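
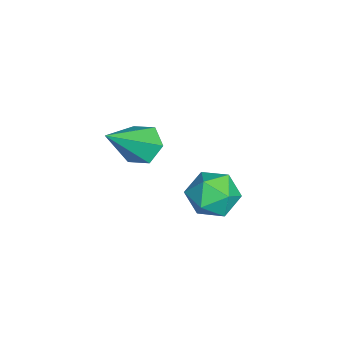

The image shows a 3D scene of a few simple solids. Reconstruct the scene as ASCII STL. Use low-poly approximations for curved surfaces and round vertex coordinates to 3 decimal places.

solid 
facet normal -0.577 0.455 -0.678
outer loop
vertex -2.383 -0.947 2.329
vertex -3.003 -1.229 2.667
vertex -2.725 -0.555 2.883
endloop
endfacet
facet normal 0.820 0.562 0.109
outer loop
vertex -2.383 -0.947 2.329
vertex -2.725 -0.555 2.883
vertex -1.757 -2.211 4.133
endloop
endfacet
facet normal -0.576 0.455 -0.679
outer loop
vertex -2.725 -0.555 2.883
vertex -3.003 -1.229 2.667
vertex -3.345 -0.836 3.221
endloop
endfacet
facet normal 0.121 0.642 0.757
outer loop
vertex -2.725 -0.555 2.883
vertex -3.345 -0.836 3.221
vertex -1.757 -2.211 4.133
endloop
endfacet
facet normal -0.576 0.455 -0.679
outer loop
vertex -3.345 -0.836 3.221
vertex -3.003 -1.229 2.667
vertex -3.623 -1.51 3.005
endloop
endfacet
facet normal -0.531 -0.052 0.846
outer loop
vertex -3.345 -0.836 3.221
vertex -3.623 -1.51 3.005
vertex -1.757 -2.211 4.133
endloop
endfacet
facet normal -0.576 0.456 -0.678
outer loop
vertex -3.623 -1.51 3.005
vertex -3.003 -1.229 2.667
vertex -3.281 -1.902 2.451
endloop
endfacet
facet normal -0.484 -0.827 0.286
outer loop
vertex -3.623 -1.51 3.005
vertex -3.281 -1.902 2.451
vertex -1.757 -2.211 4.133
endloop
endfacet
facet normal -0.576 0.456 -0.678
outer loop
vertex -3.281 -1.902 2.451
vertex -3.003 -1.229 2.667
vertex -2.661 -1.621 2.113
endloop
endfacet
facet normal 0.214 -0.908 -0.361
outer loop
vertex -3.281 -1.902 2.451
vertex -2.661 -1.621 2.113
vertex -1.757 -2.211 4.133
endloop
endfacet
facet normal -0.577 0.455 -0.678
outer loop
vertex -2.661 -1.621 2.113
vertex -3.003 -1.229 2.667
vertex -2.383 -0.947 2.329
endloop
endfacet
facet normal 0.867 -0.213 -0.450
outer loop
vertex -2.661 -1.621 2.113
vertex -2.383 -0.947 2.329
vertex -1.757 -2.211 4.133
endloop
endfacet
facet normal -0.966 -0.258 -0.016
outer loop
vertex -4.389 1.283 -0.254
vertex -4.155 0.431 -0.621
vertex -4.202 0.547 0.328
endloop
endfacet
facet normal -0.833 0.197 0.516
outer loop
vertex -4.389 1.283 -0.254
vertex -4.202 0.547 0.328
vertex -3.867 1.418 0.537
endloop
endfacet
facet normal -0.561 0.794 0.235
outer loop
vertex -4.389 1.283 -0.254
vertex -3.867 1.418 0.537
vertex -3.612 1.841 -0.283
endloop
endfacet
facet normal -0.526 0.707 -0.473
outer loop
vertex -4.389 1.283 -0.254
vertex -3.612 1.841 -0.283
vertex -3.79 1.231 -0.998
endloop
endfacet
facet normal -0.776 0.058 -0.629
outer loop
vertex -4.389 1.283 -0.254
vertex -3.79 1.231 -0.998
vertex -4.155 0.431 -0.621
endloop
endfacet
facet normal -0.336 -0.096 0.937
outer loop
vertex -3.867 1.418 0.537
vertex -4.202 0.547 0.328
vertex -3.31 0.649 0.658
endloop
endfacet
facet normal -0.551 -0.831 0.074
outer loop
vertex -4.202 0.547 0.328
vertex -4.155 0.431 -0.621
vertex -3.488 0.039 -0.057
endloop
endfacet
facet normal -0.243 -0.320 -0.915
outer loop
vertex -4.155 0.431 -0.621
vertex -3.79 1.231 -0.998
vertex -3.233 0.462 -0.877
endloop
endfacet
facet normal 0.162 0.730 -0.663
outer loop
vertex -3.79 1.231 -0.998
vertex -3.612 1.841 -0.283
vertex -2.898 1.333 -0.668
endloop
endfacet
facet normal 0.104 0.870 0.481
outer loop
vertex -3.612 1.841 -0.283
vertex -3.867 1.418 0.537
vertex -2.945 1.449 0.281
endloop
endfacet
facet normal 0.526 -0.707 0.473
outer loop
vertex -2.711 0.597 -0.086
vertex -3.31 0.649 0.658
vertex -3.488 0.039 -0.057
endloop
endfacet
facet normal 0.561 -0.794 -0.235
outer loop
vertex -2.711 0.597 -0.086
vertex -3.488 0.039 -0.057
vertex -3.233 0.462 -0.877
endloop
endfacet
facet normal 0.833 -0.197 -0.516
outer loop
vertex -2.711 0.597 -0.086
vertex -3.233 0.462 -0.877
vertex -2.898 1.333 -0.668
endloop
endfacet
facet normal 0.966 0.258 0.016
outer loop
vertex -2.711 0.597 -0.086
vertex -2.898 1.333 -0.668
vertex -2.945 1.449 0.281
endloop
endfacet
facet normal 0.776 -0.058 0.629
outer loop
vertex -2.711 0.597 -0.086
vertex -2.945 1.449 0.281
vertex -3.31 0.649 0.658
endloop
endfacet
facet normal -0.162 -0.730 0.663
outer loop
vertex -3.488 0.039 -0.057
vertex -3.31 0.649 0.658
vertex -4.202 0.547 0.328
endloop
endfacet
facet normal -0.104 -0.870 -0.481
outer loop
vertex -3.233 0.462 -0.877
vertex -3.488 0.039 -0.057
vertex -4.155 0.431 -0.621
endloop
endfacet
facet normal 0.336 0.096 -0.937
outer loop
vertex -2.898 1.333 -0.668
vertex -3.233 0.462 -0.877
vertex -3.79 1.231 -0.998
endloop
endfacet
facet normal 0.551 0.831 -0.074
outer loop
vertex -2.945 1.449 0.281
vertex -2.898 1.333 -0.668
vertex -3.612 1.841 -0.283
endloop
endfacet
facet normal 0.243 0.320 0.915
outer loop
vertex -3.31 0.649 0.658
vertex -2.945 1.449 0.281
vertex -3.867 1.418 0.537
endloop
endfacet

endsolid


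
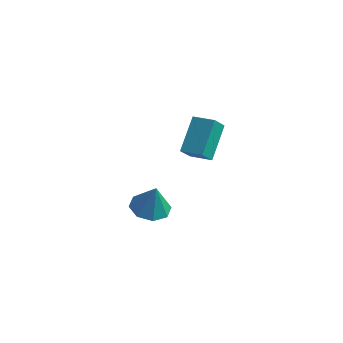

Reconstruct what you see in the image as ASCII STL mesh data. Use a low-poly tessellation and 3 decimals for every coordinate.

solid 
facet normal -0.199 -0.015 -0.980
outer loop
vertex -1.74 -2.021 1.016
vertex -2.609 -2.562 1.201
vertex -2.371 -1.551 1.137
endloop
endfacet
facet normal 0.596 0.699 0.396
outer loop
vertex -1.74 -2.021 1.016
vertex -2.371 -1.551 1.137
vertex -2.291 -2.538 2.759
endloop
endfacet
facet normal -0.200 -0.015 -0.980
outer loop
vertex -2.371 -1.551 1.137
vertex -2.609 -2.562 1.201
vertex -3.141 -1.674 1.296
endloop
endfacet
facet normal -0.029 0.853 0.521
outer loop
vertex -2.371 -1.551 1.137
vertex -3.141 -1.674 1.296
vertex -2.291 -2.538 2.759
endloop
endfacet
facet normal -0.199 -0.015 -0.980
outer loop
vertex -3.141 -1.674 1.296
vertex -2.609 -2.562 1.201
vertex -3.6 -2.316 1.399
endloop
endfacet
facet normal -0.575 0.513 0.637
outer loop
vertex -3.141 -1.674 1.296
vertex -3.6 -2.316 1.399
vertex -2.291 -2.538 2.759
endloop
endfacet
facet normal -0.199 -0.015 -0.980
outer loop
vertex -3.6 -2.316 1.399
vertex -2.609 -2.562 1.201
vertex -3.477 -3.103 1.386
endloop
endfacet
facet normal -0.725 -0.124 0.677
outer loop
vertex -3.6 -2.316 1.399
vertex -3.477 -3.103 1.386
vertex -2.291 -2.538 2.759
endloop
endfacet
facet normal -0.199 -0.015 -0.980
outer loop
vertex -3.477 -3.103 1.386
vertex -2.609 -2.562 1.201
vertex -2.846 -3.572 1.265
endloop
endfacet
facet normal -0.389 -0.683 0.618
outer loop
vertex -3.477 -3.103 1.386
vertex -2.846 -3.572 1.265
vertex -2.291 -2.538 2.759
endloop
endfacet
facet normal -0.200 -0.015 -0.980
outer loop
vertex -2.846 -3.572 1.265
vertex -2.609 -2.562 1.201
vertex -2.076 -3.45 1.106
endloop
endfacet
facet normal 0.235 -0.838 0.493
outer loop
vertex -2.846 -3.572 1.265
vertex -2.076 -3.45 1.106
vertex -2.291 -2.538 2.759
endloop
endfacet
facet normal -0.199 -0.015 -0.980
outer loop
vertex -2.076 -3.45 1.106
vertex -2.609 -2.562 1.201
vertex -1.618 -2.807 1.003
endloop
endfacet
facet normal 0.782 -0.497 0.376
outer loop
vertex -2.076 -3.45 1.106
vertex -1.618 -2.807 1.003
vertex -2.291 -2.538 2.759
endloop
endfacet
facet normal -0.199 -0.015 -0.980
outer loop
vertex -1.618 -2.807 1.003
vertex -2.609 -2.562 1.201
vertex -1.74 -2.021 1.016
endloop
endfacet
facet normal 0.932 0.139 0.336
outer loop
vertex -1.618 -2.807 1.003
vertex -1.74 -2.021 1.016
vertex -2.291 -2.538 2.759
endloop
endfacet
facet normal -0.971 0.121 -0.206
outer loop
vertex -3.127 3.983 2.613
vertex -2.861 4.635 1.742
vertex -3.071 2.222 1.313
endloop
endfacet
facet normal -0.238 -0.582 0.778
outer loop
vertex -1.819 2.065 1.578
vertex -3.127 3.983 2.613
vertex -3.071 2.222 1.313
endloop
endfacet
facet normal -0.971 0.121 -0.205
outer loop
vertex -3.071 2.222 1.313
vertex -2.861 4.635 1.742
vertex -2.806 2.873 0.442
endloop
endfacet
facet normal 0.025 -0.804 -0.594
outer loop
vertex -2.806 2.873 0.442
vertex -1.819 2.065 1.578
vertex -3.071 2.222 1.313
endloop
endfacet
facet normal -0.025 0.804 0.594
outer loop
vertex -3.127 3.983 2.613
vertex -1.609 4.478 2.007
vertex -2.861 4.635 1.742
endloop
endfacet
facet normal -0.237 -0.582 0.778
outer loop
vertex -1.874 3.827 2.878
vertex -3.127 3.983 2.613
vertex -1.819 2.065 1.578
endloop
endfacet
facet normal -0.025 0.804 0.594
outer loop
vertex -1.874 3.827 2.878
vertex -1.609 4.478 2.007
vertex -3.127 3.983 2.613
endloop
endfacet
facet normal 0.238 0.581 -0.778
outer loop
vertex -2.861 4.635 1.742
vertex -1.609 4.478 2.007
vertex -2.806 2.873 0.442
endloop
endfacet
facet normal 0.026 -0.804 -0.594
outer loop
vertex -1.553 2.717 0.707
vertex -1.819 2.065 1.578
vertex -2.806 2.873 0.442
endloop
endfacet
facet normal 0.237 0.582 -0.778
outer loop
vertex -2.806 2.873 0.442
vertex -1.609 4.478 2.007
vertex -1.553 2.717 0.707
endloop
endfacet
facet normal 0.971 -0.121 0.206
outer loop
vertex -1.553 2.717 0.707
vertex -1.874 3.827 2.878
vertex -1.819 2.065 1.578
endloop
endfacet
facet normal 0.971 -0.121 0.205
outer loop
vertex -1.609 4.478 2.007
vertex -1.874 3.827 2.878
vertex -1.553 2.717 0.707
endloop
endfacet

endsolid


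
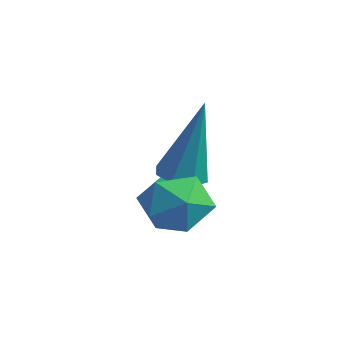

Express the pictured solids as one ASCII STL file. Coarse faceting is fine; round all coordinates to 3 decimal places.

solid 
facet normal -0.155 -0.150 -0.977
outer loop
vertex -2.696 -1.589 2.605
vertex -3.001 -1.085 2.576
vertex -2.434 -1.234 2.509
endloop
endfacet
facet normal 0.813 -0.546 0.201
outer loop
vertex -2.696 -1.589 2.605
vertex -2.434 -1.234 2.509
vertex -2.659 -0.755 4.724
endloop
endfacet
facet normal -0.155 -0.150 -0.976
outer loop
vertex -2.434 -1.234 2.509
vertex -3.001 -1.085 2.576
vertex -2.504 -0.792 2.452
endloop
endfacet
facet normal 0.984 0.164 0.064
outer loop
vertex -2.434 -1.234 2.509
vertex -2.504 -0.792 2.452
vertex -2.659 -0.755 4.724
endloop
endfacet
facet normal -0.155 -0.149 -0.976
outer loop
vertex -2.504 -0.792 2.452
vertex -3.001 -1.085 2.576
vertex -2.865 -0.521 2.468
endloop
endfacet
facet normal 0.601 0.799 0.028
outer loop
vertex -2.504 -0.792 2.452
vertex -2.865 -0.521 2.468
vertex -2.659 -0.755 4.724
endloop
endfacet
facet normal -0.155 -0.150 -0.977
outer loop
vertex -2.865 -0.521 2.468
vertex -3.001 -1.085 2.576
vertex -3.306 -0.581 2.547
endloop
endfacet
facet normal -0.114 0.987 0.113
outer loop
vertex -2.865 -0.521 2.468
vertex -3.306 -0.581 2.547
vertex -2.659 -0.755 4.724
endloop
endfacet
facet normal -0.155 -0.150 -0.977
outer loop
vertex -3.306 -0.581 2.547
vertex -3.001 -1.085 2.576
vertex -3.568 -0.936 2.643
endloop
endfacet
facet normal -0.739 0.618 0.269
outer loop
vertex -3.306 -0.581 2.547
vertex -3.568 -0.936 2.643
vertex -2.659 -0.755 4.724
endloop
endfacet
facet normal -0.155 -0.150 -0.976
outer loop
vertex -3.568 -0.936 2.643
vertex -3.001 -1.085 2.576
vertex -3.498 -1.378 2.7
endloop
endfacet
facet normal -0.910 -0.092 0.405
outer loop
vertex -3.568 -0.936 2.643
vertex -3.498 -1.378 2.7
vertex -2.659 -0.755 4.724
endloop
endfacet
facet normal -0.155 -0.150 -0.976
outer loop
vertex -3.498 -1.378 2.7
vertex -3.001 -1.085 2.576
vertex -3.136 -1.649 2.684
endloop
endfacet
facet normal -0.525 -0.728 0.442
outer loop
vertex -3.498 -1.378 2.7
vertex -3.136 -1.649 2.684
vertex -2.659 -0.755 4.724
endloop
endfacet
facet normal -0.155 -0.150 -0.976
outer loop
vertex -3.136 -1.649 2.684
vertex -3.001 -1.085 2.576
vertex -2.696 -1.589 2.605
endloop
endfacet
facet normal 0.189 -0.915 0.357
outer loop
vertex -3.136 -1.649 2.684
vertex -2.696 -1.589 2.605
vertex -2.659 -0.755 4.724
endloop
endfacet
facet normal -0.764 0.639 0.089
outer loop
vertex -2.876 -0.643 2.058
vertex -3.403 -1.212 1.615
vertex -3.341 -1.262 2.505
endloop
endfacet
facet normal -0.317 0.700 0.640
outer loop
vertex -2.876 -0.643 2.058
vertex -3.341 -1.262 2.505
vertex -2.495 -1.087 2.733
endloop
endfacet
facet normal 0.329 0.864 0.383
outer loop
vertex -2.876 -0.643 2.058
vertex -2.495 -1.087 2.733
vertex -2.033 -0.931 1.984
endloop
endfacet
facet normal 0.280 0.903 -0.328
outer loop
vertex -2.876 -0.643 2.058
vertex -2.033 -0.931 1.984
vertex -2.594 -1.008 1.293
endloop
endfacet
facet normal -0.396 0.764 -0.510
outer loop
vertex -2.876 -0.643 2.058
vertex -2.594 -1.008 1.293
vertex -3.403 -1.212 1.615
endloop
endfacet
facet normal -0.272 0.064 0.960
outer loop
vertex -2.495 -1.087 2.733
vertex -3.341 -1.262 2.505
vertex -2.786 -1.932 2.707
endloop
endfacet
facet normal -0.997 -0.036 0.067
outer loop
vertex -3.341 -1.262 2.505
vertex -3.403 -1.212 1.615
vertex -3.347 -2.009 2.016
endloop
endfacet
facet normal -0.400 0.166 -0.901
outer loop
vertex -3.403 -1.212 1.615
vertex -2.594 -1.008 1.293
vertex -2.885 -1.853 1.267
endloop
endfacet
facet normal 0.693 0.391 -0.606
outer loop
vertex -2.594 -1.008 1.293
vertex -2.033 -0.931 1.984
vertex -2.039 -1.678 1.495
endloop
endfacet
facet normal 0.772 0.328 0.544
outer loop
vertex -2.033 -0.931 1.984
vertex -2.495 -1.087 2.733
vertex -1.977 -1.728 2.385
endloop
endfacet
facet normal -0.280 -0.903 0.328
outer loop
vertex -2.504 -2.297 1.942
vertex -2.786 -1.932 2.707
vertex -3.347 -2.009 2.016
endloop
endfacet
facet normal -0.329 -0.864 -0.383
outer loop
vertex -2.504 -2.297 1.942
vertex -3.347 -2.009 2.016
vertex -2.885 -1.853 1.267
endloop
endfacet
facet normal 0.317 -0.700 -0.640
outer loop
vertex -2.504 -2.297 1.942
vertex -2.885 -1.853 1.267
vertex -2.039 -1.678 1.495
endloop
endfacet
facet normal 0.764 -0.639 -0.089
outer loop
vertex -2.504 -2.297 1.942
vertex -2.039 -1.678 1.495
vertex -1.977 -1.728 2.385
endloop
endfacet
facet normal 0.396 -0.764 0.510
outer loop
vertex -2.504 -2.297 1.942
vertex -1.977 -1.728 2.385
vertex -2.786 -1.932 2.707
endloop
endfacet
facet normal -0.693 -0.391 0.606
outer loop
vertex -3.347 -2.009 2.016
vertex -2.786 -1.932 2.707
vertex -3.341 -1.262 2.505
endloop
endfacet
facet normal -0.772 -0.328 -0.544
outer loop
vertex -2.885 -1.853 1.267
vertex -3.347 -2.009 2.016
vertex -3.403 -1.212 1.615
endloop
endfacet
facet normal 0.272 -0.064 -0.960
outer loop
vertex -2.039 -1.678 1.495
vertex -2.885 -1.853 1.267
vertex -2.594 -1.008 1.293
endloop
endfacet
facet normal 0.997 0.036 -0.067
outer loop
vertex -1.977 -1.728 2.385
vertex -2.039 -1.678 1.495
vertex -2.033 -0.931 1.984
endloop
endfacet
facet normal 0.400 -0.166 0.901
outer loop
vertex -2.786 -1.932 2.707
vertex -1.977 -1.728 2.385
vertex -2.495 -1.087 2.733
endloop
endfacet

endsolid


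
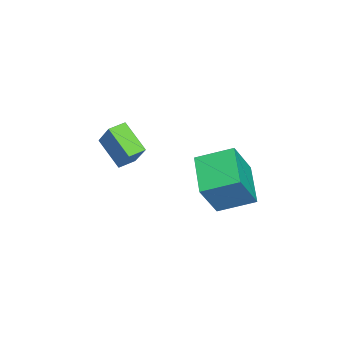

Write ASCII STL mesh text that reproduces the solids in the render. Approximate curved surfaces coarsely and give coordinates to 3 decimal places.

solid 
facet normal -0.450 0.281 -0.847
outer loop
vertex 2.659 2.314 -1.202
vertex 2.451 3.908 -0.562
vertex 4.482 2.867 -1.987
endloop
endfacet
facet normal 0.120 -0.921 -0.370
outer loop
vertex 5.369 2.312 -0.318
vertex 2.659 2.314 -1.202
vertex 4.482 2.867 -1.987
endloop
endfacet
facet normal -0.450 0.281 -0.847
outer loop
vertex 4.482 2.867 -1.987
vertex 2.451 3.908 -0.562
vertex 4.274 4.461 -1.347
endloop
endfacet
facet normal 0.885 0.268 -0.381
outer loop
vertex 4.274 4.461 -1.347
vertex 5.369 2.312 -0.318
vertex 4.482 2.867 -1.987
endloop
endfacet
facet normal -0.885 -0.268 0.381
outer loop
vertex 2.659 2.314 -1.202
vertex 3.338 3.353 1.107
vertex 2.451 3.908 -0.562
endloop
endfacet
facet normal 0.120 -0.921 -0.370
outer loop
vertex 3.546 1.759 0.467
vertex 2.659 2.314 -1.202
vertex 5.369 2.312 -0.318
endloop
endfacet
facet normal -0.885 -0.268 0.381
outer loop
vertex 3.546 1.759 0.467
vertex 3.338 3.353 1.107
vertex 2.659 2.314 -1.202
endloop
endfacet
facet normal -0.120 0.921 0.370
outer loop
vertex 2.451 3.908 -0.562
vertex 3.338 3.353 1.107
vertex 4.274 4.461 -1.347
endloop
endfacet
facet normal 0.885 0.268 -0.381
outer loop
vertex 5.161 3.906 0.322
vertex 5.369 2.312 -0.318
vertex 4.274 4.461 -1.347
endloop
endfacet
facet normal -0.120 0.921 0.370
outer loop
vertex 4.274 4.461 -1.347
vertex 3.338 3.353 1.107
vertex 5.161 3.906 0.322
endloop
endfacet
facet normal 0.450 -0.281 0.847
outer loop
vertex 5.161 3.906 0.322
vertex 3.546 1.759 0.467
vertex 5.369 2.312 -0.318
endloop
endfacet
facet normal 0.450 -0.281 0.847
outer loop
vertex 3.338 3.353 1.107
vertex 3.546 1.759 0.467
vertex 5.161 3.906 0.322
endloop
endfacet
facet normal -0.710 0.691 0.132
outer loop
vertex 2.536 -1.724 0.847
vertex 3.382 -1.098 2.118
vertex 3.322 -0.722 -0.17
endloop
endfacet
facet normal -0.513 -0.379 -0.770
outer loop
vertex 3.898 -1.282 -0.278
vertex 2.536 -1.724 0.847
vertex 3.322 -0.722 -0.17
endloop
endfacet
facet normal -0.710 0.692 0.132
outer loop
vertex 3.322 -0.722 -0.17
vertex 3.382 -1.098 2.118
vertex 4.169 -0.096 1.101
endloop
endfacet
facet normal 0.481 0.616 -0.624
outer loop
vertex 4.169 -0.096 1.101
vertex 3.898 -1.282 -0.278
vertex 3.322 -0.722 -0.17
endloop
endfacet
facet normal -0.482 -0.616 0.624
outer loop
vertex 2.536 -1.724 0.847
vertex 3.958 -1.658 2.01
vertex 3.382 -1.098 2.118
endloop
endfacet
facet normal -0.513 -0.379 -0.770
outer loop
vertex 3.111 -2.284 0.739
vertex 2.536 -1.724 0.847
vertex 3.898 -1.282 -0.278
endloop
endfacet
facet normal -0.482 -0.615 0.624
outer loop
vertex 3.111 -2.284 0.739
vertex 3.958 -1.658 2.01
vertex 2.536 -1.724 0.847
endloop
endfacet
facet normal 0.513 0.379 0.770
outer loop
vertex 3.382 -1.098 2.118
vertex 3.958 -1.658 2.01
vertex 4.169 -0.096 1.101
endloop
endfacet
facet normal 0.482 0.615 -0.624
outer loop
vertex 4.744 -0.656 0.993
vertex 3.898 -1.282 -0.278
vertex 4.169 -0.096 1.101
endloop
endfacet
facet normal 0.513 0.379 0.770
outer loop
vertex 4.169 -0.096 1.101
vertex 3.958 -1.658 2.01
vertex 4.744 -0.656 0.993
endloop
endfacet
facet normal 0.710 -0.692 -0.132
outer loop
vertex 4.744 -0.656 0.993
vertex 3.111 -2.284 0.739
vertex 3.898 -1.282 -0.278
endloop
endfacet
facet normal 0.710 -0.692 -0.133
outer loop
vertex 3.958 -1.658 2.01
vertex 3.111 -2.284 0.739
vertex 4.744 -0.656 0.993
endloop
endfacet

endsolid


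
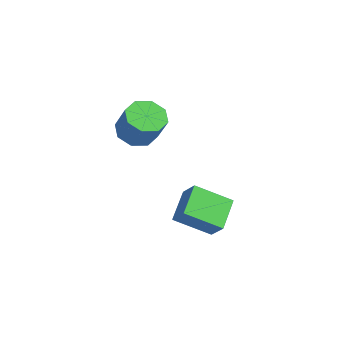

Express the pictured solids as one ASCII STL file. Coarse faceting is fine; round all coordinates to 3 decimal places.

solid 
facet normal -0.543 0.007 -0.840
outer loop
vertex -2.416 -1.313 2.088
vertex -3.253 -1.395 2.629
vertex -2.707 -0.632 2.282
endloop
endfacet
facet normal 0.749 0.457 -0.480
outer loop
vertex -2.416 -1.313 2.088
vertex -2.707 -0.632 2.282
vertex -1.509 -1.324 3.491
endloop
endfacet
facet normal 0.749 0.457 -0.480
outer loop
vertex -1.509 -1.324 3.491
vertex -2.707 -0.632 2.282
vertex -1.801 -0.643 3.684
endloop
endfacet
facet normal 0.542 -0.006 0.840
outer loop
vertex -1.509 -1.324 3.491
vertex -1.801 -0.643 3.684
vertex -2.347 -1.405 4.031
endloop
endfacet
facet normal -0.542 0.006 -0.840
outer loop
vertex -2.707 -0.632 2.282
vertex -3.253 -1.395 2.629
vertex -3.318 -0.398 2.678
endloop
endfacet
facet normal 0.260 0.952 -0.161
outer loop
vertex -2.707 -0.632 2.282
vertex -3.318 -0.398 2.678
vertex -1.801 -0.643 3.684
endloop
endfacet
facet normal 0.260 0.952 -0.161
outer loop
vertex -1.801 -0.643 3.684
vertex -3.318 -0.398 2.678
vertex -2.412 -0.409 4.081
endloop
endfacet
facet normal 0.543 -0.007 0.840
outer loop
vertex -1.801 -0.643 3.684
vertex -2.412 -0.409 4.081
vertex -2.347 -1.405 4.031
endloop
endfacet
facet normal -0.543 0.006 -0.840
outer loop
vertex -3.318 -0.398 2.678
vertex -3.253 -1.395 2.629
vertex -3.891 -0.748 3.046
endloop
endfacet
facet normal -0.381 0.889 0.253
outer loop
vertex -3.318 -0.398 2.678
vertex -3.891 -0.748 3.046
vertex -2.412 -0.409 4.081
endloop
endfacet
facet normal -0.380 0.890 0.252
outer loop
vertex -2.412 -0.409 4.081
vertex -3.891 -0.748 3.046
vertex -2.985 -0.758 4.449
endloop
endfacet
facet normal 0.543 -0.007 0.840
outer loop
vertex -2.412 -0.409 4.081
vertex -2.985 -0.758 4.449
vertex -2.347 -1.405 4.031
endloop
endfacet
facet normal -0.542 0.007 -0.840
outer loop
vertex -3.891 -0.748 3.046
vertex -3.253 -1.395 2.629
vertex -4.091 -1.476 3.169
endloop
endfacet
facet normal -0.799 0.307 0.518
outer loop
vertex -3.891 -0.748 3.046
vertex -4.091 -1.476 3.169
vertex -2.985 -0.758 4.449
endloop
endfacet
facet normal -0.799 0.305 0.519
outer loop
vertex -2.985 -0.758 4.449
vertex -4.091 -1.476 3.169
vertex -3.184 -1.487 4.572
endloop
endfacet
facet normal 0.543 -0.007 0.840
outer loop
vertex -2.985 -0.758 4.449
vertex -3.184 -1.487 4.572
vertex -2.347 -1.405 4.031
endloop
endfacet
facet normal -0.542 0.006 -0.840
outer loop
vertex -4.091 -1.476 3.169
vertex -3.253 -1.395 2.629
vertex -3.799 -2.157 2.976
endloop
endfacet
facet normal -0.749 -0.457 0.480
outer loop
vertex -4.091 -1.476 3.169
vertex -3.799 -2.157 2.976
vertex -3.184 -1.487 4.572
endloop
endfacet
facet normal -0.749 -0.457 0.480
outer loop
vertex -3.184 -1.487 4.572
vertex -3.799 -2.157 2.976
vertex -2.893 -2.168 4.378
endloop
endfacet
facet normal 0.543 -0.007 0.840
outer loop
vertex -3.184 -1.487 4.572
vertex -2.893 -2.168 4.378
vertex -2.347 -1.405 4.031
endloop
endfacet
facet normal -0.543 0.007 -0.840
outer loop
vertex -3.799 -2.157 2.976
vertex -3.253 -1.395 2.629
vertex -3.188 -2.391 2.579
endloop
endfacet
facet normal -0.260 -0.952 0.161
outer loop
vertex -3.799 -2.157 2.976
vertex -3.188 -2.391 2.579
vertex -2.893 -2.168 4.378
endloop
endfacet
facet normal -0.260 -0.952 0.161
outer loop
vertex -2.893 -2.168 4.378
vertex -3.188 -2.391 2.579
vertex -2.282 -2.402 3.982
endloop
endfacet
facet normal 0.542 -0.006 0.840
outer loop
vertex -2.893 -2.168 4.378
vertex -2.282 -2.402 3.982
vertex -2.347 -1.405 4.031
endloop
endfacet
facet normal -0.543 0.007 -0.840
outer loop
vertex -3.188 -2.391 2.579
vertex -3.253 -1.395 2.629
vertex -2.615 -2.042 2.211
endloop
endfacet
facet normal 0.380 -0.890 -0.252
outer loop
vertex -3.188 -2.391 2.579
vertex -2.615 -2.042 2.211
vertex -2.282 -2.402 3.982
endloop
endfacet
facet normal 0.381 -0.889 -0.252
outer loop
vertex -2.282 -2.402 3.982
vertex -2.615 -2.042 2.211
vertex -1.709 -2.052 3.614
endloop
endfacet
facet normal 0.543 -0.006 0.840
outer loop
vertex -2.282 -2.402 3.982
vertex -1.709 -2.052 3.614
vertex -2.347 -1.405 4.031
endloop
endfacet
facet normal -0.543 0.007 -0.840
outer loop
vertex -2.615 -2.042 2.211
vertex -3.253 -1.395 2.629
vertex -2.416 -1.313 2.088
endloop
endfacet
facet normal 0.799 -0.305 -0.518
outer loop
vertex -2.615 -2.042 2.211
vertex -2.416 -1.313 2.088
vertex -1.709 -2.052 3.614
endloop
endfacet
facet normal 0.798 -0.307 -0.518
outer loop
vertex -1.709 -2.052 3.614
vertex -2.416 -1.313 2.088
vertex -1.509 -1.324 3.491
endloop
endfacet
facet normal 0.542 -0.007 0.840
outer loop
vertex -1.709 -2.052 3.614
vertex -1.509 -1.324 3.491
vertex -2.347 -1.405 4.031
endloop
endfacet
facet normal -0.561 0.676 0.478
outer loop
vertex -1.615 0.007 -0.955
vertex -0.798 0.075 -0.092
vertex -0.698 1.461 -1.937
endloop
endfacet
facet normal -0.686 -0.057 -0.725
outer loop
vertex 0.278 0.285 -2.768
vertex -1.615 0.007 -0.955
vertex -0.698 1.461 -1.937
endloop
endfacet
facet normal -0.561 0.676 0.477
outer loop
vertex -0.698 1.461 -1.937
vertex -0.798 0.075 -0.092
vertex 0.118 1.529 -1.074
endloop
endfacet
facet normal 0.463 0.735 -0.496
outer loop
vertex 0.118 1.529 -1.074
vertex 0.278 0.285 -2.768
vertex -0.698 1.461 -1.937
endloop
endfacet
facet normal -0.463 -0.735 0.496
outer loop
vertex -1.615 0.007 -0.955
vertex 0.178 -1.101 -0.923
vertex -0.798 0.075 -0.092
endloop
endfacet
facet normal -0.686 -0.058 -0.725
outer loop
vertex -0.638 -1.169 -1.786
vertex -1.615 0.007 -0.955
vertex 0.278 0.285 -2.768
endloop
endfacet
facet normal -0.463 -0.735 0.496
outer loop
vertex -0.638 -1.169 -1.786
vertex 0.178 -1.101 -0.923
vertex -1.615 0.007 -0.955
endloop
endfacet
facet normal 0.686 0.057 0.725
outer loop
vertex -0.798 0.075 -0.092
vertex 0.178 -1.101 -0.923
vertex 0.118 1.529 -1.074
endloop
endfacet
facet normal 0.463 0.735 -0.496
outer loop
vertex 1.095 0.353 -1.905
vertex 0.278 0.285 -2.768
vertex 0.118 1.529 -1.074
endloop
endfacet
facet normal 0.686 0.057 0.725
outer loop
vertex 0.118 1.529 -1.074
vertex 0.178 -1.101 -0.923
vertex 1.095 0.353 -1.905
endloop
endfacet
facet normal 0.561 -0.676 -0.478
outer loop
vertex 1.095 0.353 -1.905
vertex -0.638 -1.169 -1.786
vertex 0.278 0.285 -2.768
endloop
endfacet
facet normal 0.561 -0.676 -0.477
outer loop
vertex 0.178 -1.101 -0.923
vertex -0.638 -1.169 -1.786
vertex 1.095 0.353 -1.905
endloop
endfacet

endsolid


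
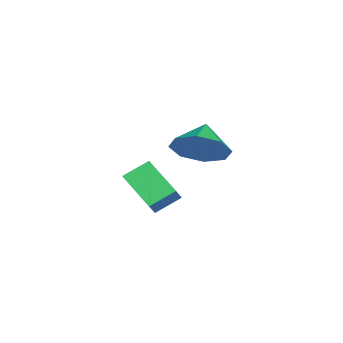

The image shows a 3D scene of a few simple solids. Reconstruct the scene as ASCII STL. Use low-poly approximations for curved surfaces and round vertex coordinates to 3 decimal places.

solid 
facet normal -0.645 -0.589 0.487
outer loop
vertex -0.61 -2.44 -0.182
vertex -1.3 -2.294 -0.919
vertex -0.226 -3.299 -0.711
endloop
endfacet
facet normal 0.676 -0.143 0.723
outer loop
vertex 0.82 -2.346 -1.501
vertex -0.61 -2.44 -0.182
vertex -0.226 -3.299 -0.711
endloop
endfacet
facet normal -0.645 -0.589 0.487
outer loop
vertex -0.226 -3.299 -0.711
vertex -1.3 -2.294 -0.919
vertex -0.916 -3.153 -1.449
endloop
endfacet
facet normal 0.355 -0.796 -0.490
outer loop
vertex -0.916 -3.153 -1.449
vertex 0.82 -2.346 -1.501
vertex -0.226 -3.299 -0.711
endloop
endfacet
facet normal -0.355 0.796 0.490
outer loop
vertex -0.61 -2.44 -0.182
vertex -0.254 -1.341 -1.709
vertex -1.3 -2.294 -0.919
endloop
endfacet
facet normal 0.676 -0.144 0.723
outer loop
vertex 0.436 -1.487 -0.971
vertex -0.61 -2.44 -0.182
vertex 0.82 -2.346 -1.501
endloop
endfacet
facet normal -0.356 0.796 0.490
outer loop
vertex 0.436 -1.487 -0.971
vertex -0.254 -1.341 -1.709
vertex -0.61 -2.44 -0.182
endloop
endfacet
facet normal -0.676 0.143 -0.722
outer loop
vertex -1.3 -2.294 -0.919
vertex -0.254 -1.341 -1.709
vertex -0.916 -3.153 -1.449
endloop
endfacet
facet normal 0.355 -0.796 -0.490
outer loop
vertex 0.13 -2.2 -2.238
vertex 0.82 -2.346 -1.501
vertex -0.916 -3.153 -1.449
endloop
endfacet
facet normal -0.676 0.143 -0.723
outer loop
vertex -0.916 -3.153 -1.449
vertex -0.254 -1.341 -1.709
vertex 0.13 -2.2 -2.238
endloop
endfacet
facet normal 0.645 0.589 -0.487
outer loop
vertex 0.13 -2.2 -2.238
vertex 0.436 -1.487 -0.971
vertex 0.82 -2.346 -1.501
endloop
endfacet
facet normal 0.645 0.588 -0.487
outer loop
vertex -0.254 -1.341 -1.709
vertex 0.436 -1.487 -0.971
vertex 0.13 -2.2 -2.238
endloop
endfacet
facet normal 0.847 -0.128 -0.516
outer loop
vertex 3.12 -0.714 3.169
vertex 2.607 -0.623 2.304
vertex 3.081 0.018 2.924
endloop
endfacet
facet normal -0.124 0.309 0.943
outer loop
vertex 3.12 -0.714 3.169
vertex 3.081 0.018 2.924
vertex 1.633 -0.477 2.896
endloop
endfacet
facet normal 0.847 -0.127 -0.516
outer loop
vertex 3.081 0.018 2.924
vertex 2.607 -0.623 2.304
vertex 2.764 0.374 2.316
endloop
endfacet
facet normal -0.272 0.762 0.588
outer loop
vertex 3.081 0.018 2.924
vertex 2.764 0.374 2.316
vertex 1.633 -0.477 2.896
endloop
endfacet
facet normal 0.848 -0.127 -0.515
outer loop
vertex 2.764 0.374 2.316
vertex 2.607 -0.623 2.304
vertex 2.356 0.147 1.7
endloop
endfacet
facet normal -0.573 0.816 0.079
outer loop
vertex 2.764 0.374 2.316
vertex 2.356 0.147 1.7
vertex 1.633 -0.477 2.896
endloop
endfacet
facet normal 0.847 -0.128 -0.515
outer loop
vertex 2.356 0.147 1.7
vertex 2.607 -0.623 2.304
vertex 2.094 -0.532 1.438
endloop
endfacet
facet normal -0.852 0.439 -0.286
outer loop
vertex 2.356 0.147 1.7
vertex 2.094 -0.532 1.438
vertex 1.633 -0.477 2.896
endloop
endfacet
facet normal 0.847 -0.127 -0.515
outer loop
vertex 2.094 -0.532 1.438
vertex 2.607 -0.623 2.304
vertex 2.133 -1.264 1.683
endloop
endfacet
facet normal -0.945 -0.148 -0.293
outer loop
vertex 2.094 -0.532 1.438
vertex 2.133 -1.264 1.683
vertex 1.633 -0.477 2.896
endloop
endfacet
facet normal 0.847 -0.127 -0.516
outer loop
vertex 2.133 -1.264 1.683
vertex 2.607 -0.623 2.304
vertex 2.45 -1.621 2.292
endloop
endfacet
facet normal -0.796 -0.602 0.062
outer loop
vertex 2.133 -1.264 1.683
vertex 2.45 -1.621 2.292
vertex 1.633 -0.477 2.896
endloop
endfacet
facet normal 0.847 -0.127 -0.516
outer loop
vertex 2.45 -1.621 2.292
vertex 2.607 -0.623 2.304
vertex 2.859 -1.393 2.907
endloop
endfacet
facet normal -0.494 -0.655 0.572
outer loop
vertex 2.45 -1.621 2.292
vertex 2.859 -1.393 2.907
vertex 1.633 -0.477 2.896
endloop
endfacet
facet normal 0.847 -0.127 -0.516
outer loop
vertex 2.859 -1.393 2.907
vertex 2.607 -0.623 2.304
vertex 3.12 -0.714 3.169
endloop
endfacet
facet normal -0.216 -0.278 0.936
outer loop
vertex 2.859 -1.393 2.907
vertex 3.12 -0.714 3.169
vertex 1.633 -0.477 2.896
endloop
endfacet

endsolid


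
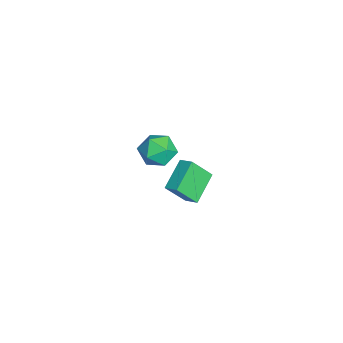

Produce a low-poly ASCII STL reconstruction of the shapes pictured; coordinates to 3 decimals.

solid 
facet normal 0.134 0.259 0.956
outer loop
vertex 2.826 0.954 4.617
vertex 3.33 -0.078 4.826
vertex 3.979 0.832 4.488
endloop
endfacet
facet normal 0.148 0.834 0.532
outer loop
vertex 2.826 0.954 4.617
vertex 3.979 0.832 4.488
vertex 3.366 1.441 3.704
endloop
endfacet
facet normal -0.473 0.862 0.180
outer loop
vertex 2.826 0.954 4.617
vertex 3.366 1.441 3.704
vertex 2.338 0.908 3.557
endloop
endfacet
facet normal -0.870 0.306 0.387
outer loop
vertex 2.826 0.954 4.617
vertex 2.338 0.908 3.557
vertex 2.316 -0.031 4.251
endloop
endfacet
facet normal -0.495 -0.066 0.867
outer loop
vertex 2.826 0.954 4.617
vertex 2.316 -0.031 4.251
vertex 3.33 -0.078 4.826
endloop
endfacet
facet normal 0.669 0.742 0.053
outer loop
vertex 3.366 1.441 3.704
vertex 3.979 0.832 4.488
vertex 4.204 0.711 3.349
endloop
endfacet
facet normal 0.647 -0.187 0.740
outer loop
vertex 3.979 0.832 4.488
vertex 3.33 -0.078 4.826
vertex 4.182 -0.228 4.043
endloop
endfacet
facet normal -0.370 -0.714 0.594
outer loop
vertex 3.33 -0.078 4.826
vertex 2.316 -0.031 4.251
vertex 3.154 -0.761 3.896
endloop
endfacet
facet normal -0.977 -0.111 -0.181
outer loop
vertex 2.316 -0.031 4.251
vertex 2.338 0.908 3.557
vertex 2.541 -0.152 3.112
endloop
endfacet
facet normal -0.335 0.789 -0.516
outer loop
vertex 2.338 0.908 3.557
vertex 3.366 1.441 3.704
vertex 3.19 0.758 2.774
endloop
endfacet
facet normal 0.870 -0.306 -0.387
outer loop
vertex 3.694 -0.274 2.983
vertex 4.204 0.711 3.349
vertex 4.182 -0.228 4.043
endloop
endfacet
facet normal 0.473 -0.862 -0.180
outer loop
vertex 3.694 -0.274 2.983
vertex 4.182 -0.228 4.043
vertex 3.154 -0.761 3.896
endloop
endfacet
facet normal -0.148 -0.834 -0.532
outer loop
vertex 3.694 -0.274 2.983
vertex 3.154 -0.761 3.896
vertex 2.541 -0.152 3.112
endloop
endfacet
facet normal -0.134 -0.259 -0.956
outer loop
vertex 3.694 -0.274 2.983
vertex 2.541 -0.152 3.112
vertex 3.19 0.758 2.774
endloop
endfacet
facet normal 0.495 0.066 -0.867
outer loop
vertex 3.694 -0.274 2.983
vertex 3.19 0.758 2.774
vertex 4.204 0.711 3.349
endloop
endfacet
facet normal 0.977 0.111 0.181
outer loop
vertex 4.182 -0.228 4.043
vertex 4.204 0.711 3.349
vertex 3.979 0.832 4.488
endloop
endfacet
facet normal 0.335 -0.789 0.516
outer loop
vertex 3.154 -0.761 3.896
vertex 4.182 -0.228 4.043
vertex 3.33 -0.078 4.826
endloop
endfacet
facet normal -0.669 -0.742 -0.053
outer loop
vertex 2.541 -0.152 3.112
vertex 3.154 -0.761 3.896
vertex 2.316 -0.031 4.251
endloop
endfacet
facet normal -0.647 0.187 -0.740
outer loop
vertex 3.19 0.758 2.774
vertex 2.541 -0.152 3.112
vertex 2.338 0.908 3.557
endloop
endfacet
facet normal 0.370 0.714 -0.594
outer loop
vertex 4.204 0.711 3.349
vertex 3.19 0.758 2.774
vertex 3.366 1.441 3.704
endloop
endfacet
facet normal -0.631 -0.662 -0.405
outer loop
vertex -1.793 1.741 -1.948
vertex -2.064 2.925 -3.46
vertex -0.167 0.813 -2.965
endloop
endfacet
facet normal 0.140 -0.610 0.780
outer loop
vertex 0.464 1.475 -2.56
vertex -1.793 1.741 -1.948
vertex -0.167 0.813 -2.965
endloop
endfacet
facet normal -0.631 -0.662 -0.405
outer loop
vertex -0.167 0.813 -2.965
vertex -2.064 2.925 -3.46
vertex -0.438 1.998 -4.477
endloop
endfacet
facet normal 0.763 -0.435 -0.478
outer loop
vertex -0.438 1.998 -4.477
vertex 0.464 1.475 -2.56
vertex -0.167 0.813 -2.965
endloop
endfacet
facet normal -0.763 0.435 0.478
outer loop
vertex -1.793 1.741 -1.948
vertex -1.433 3.587 -3.055
vertex -2.064 2.925 -3.46
endloop
endfacet
facet normal 0.139 -0.611 0.780
outer loop
vertex -1.162 2.402 -1.543
vertex -1.793 1.741 -1.948
vertex 0.464 1.475 -2.56
endloop
endfacet
facet normal -0.763 0.435 0.478
outer loop
vertex -1.162 2.402 -1.543
vertex -1.433 3.587 -3.055
vertex -1.793 1.741 -1.948
endloop
endfacet
facet normal -0.140 0.610 -0.780
outer loop
vertex -2.064 2.925 -3.46
vertex -1.433 3.587 -3.055
vertex -0.438 1.998 -4.477
endloop
endfacet
facet normal 0.763 -0.436 -0.478
outer loop
vertex 0.193 2.659 -4.072
vertex 0.464 1.475 -2.56
vertex -0.438 1.998 -4.477
endloop
endfacet
facet normal -0.139 0.611 -0.780
outer loop
vertex -0.438 1.998 -4.477
vertex -1.433 3.587 -3.055
vertex 0.193 2.659 -4.072
endloop
endfacet
facet normal 0.631 0.662 0.405
outer loop
vertex 0.193 2.659 -4.072
vertex -1.162 2.402 -1.543
vertex 0.464 1.475 -2.56
endloop
endfacet
facet normal 0.631 0.661 0.405
outer loop
vertex -1.433 3.587 -3.055
vertex -1.162 2.402 -1.543
vertex 0.193 2.659 -4.072
endloop
endfacet

endsolid


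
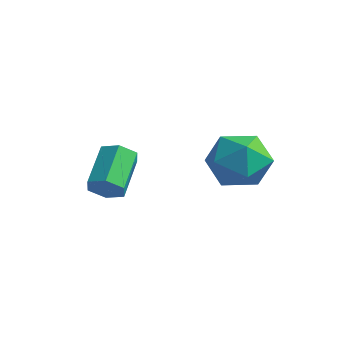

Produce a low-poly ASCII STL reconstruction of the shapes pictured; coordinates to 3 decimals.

solid 
facet normal -0.913 0.182 -0.364
outer loop
vertex 2.517 3.42 0.579
vertex 2.05 2.639 1.36
vertex 2.16 3.794 1.661
endloop
endfacet
facet normal -0.496 0.757 -0.425
outer loop
vertex 2.517 3.42 0.579
vertex 2.16 3.794 1.661
vertex 3.185 4.203 1.194
endloop
endfacet
facet normal 0.075 0.576 -0.814
outer loop
vertex 2.517 3.42 0.579
vertex 3.185 4.203 1.194
vertex 3.709 3.301 0.604
endloop
endfacet
facet normal 0.010 -0.112 -0.994
outer loop
vertex 2.517 3.42 0.579
vertex 3.709 3.301 0.604
vertex 3.008 2.334 0.706
endloop
endfacet
facet normal -0.602 -0.356 -0.715
outer loop
vertex 2.517 3.42 0.579
vertex 3.008 2.334 0.706
vertex 2.05 2.639 1.36
endloop
endfacet
facet normal -0.270 0.936 0.227
outer loop
vertex 3.185 4.203 1.194
vertex 2.16 3.794 1.661
vertex 3.132 3.906 2.354
endloop
endfacet
facet normal -0.945 0.005 0.327
outer loop
vertex 2.16 3.794 1.661
vertex 2.05 2.639 1.36
vertex 2.431 2.939 2.456
endloop
endfacet
facet normal -0.440 -0.865 -0.242
outer loop
vertex 2.05 2.639 1.36
vertex 3.008 2.334 0.706
vertex 2.955 2.037 1.866
endloop
endfacet
facet normal 0.548 -0.470 -0.692
outer loop
vertex 3.008 2.334 0.706
vertex 3.709 3.301 0.604
vertex 3.98 2.446 1.399
endloop
endfacet
facet normal 0.652 0.642 -0.403
outer loop
vertex 3.709 3.301 0.604
vertex 3.185 4.203 1.194
vertex 4.09 3.601 1.7
endloop
endfacet
facet normal -0.010 0.112 0.994
outer loop
vertex 3.623 2.82 2.481
vertex 3.132 3.906 2.354
vertex 2.431 2.939 2.456
endloop
endfacet
facet normal -0.075 -0.576 0.814
outer loop
vertex 3.623 2.82 2.481
vertex 2.431 2.939 2.456
vertex 2.955 2.037 1.866
endloop
endfacet
facet normal 0.496 -0.757 0.425
outer loop
vertex 3.623 2.82 2.481
vertex 2.955 2.037 1.866
vertex 3.98 2.446 1.399
endloop
endfacet
facet normal 0.913 -0.182 0.364
outer loop
vertex 3.623 2.82 2.481
vertex 3.98 2.446 1.399
vertex 4.09 3.601 1.7
endloop
endfacet
facet normal 0.602 0.356 0.715
outer loop
vertex 3.623 2.82 2.481
vertex 4.09 3.601 1.7
vertex 3.132 3.906 2.354
endloop
endfacet
facet normal -0.548 0.470 0.692
outer loop
vertex 2.431 2.939 2.456
vertex 3.132 3.906 2.354
vertex 2.16 3.794 1.661
endloop
endfacet
facet normal -0.652 -0.642 0.403
outer loop
vertex 2.955 2.037 1.866
vertex 2.431 2.939 2.456
vertex 2.05 2.639 1.36
endloop
endfacet
facet normal 0.270 -0.936 -0.227
outer loop
vertex 3.98 2.446 1.399
vertex 2.955 2.037 1.866
vertex 3.008 2.334 0.706
endloop
endfacet
facet normal 0.945 -0.005 -0.327
outer loop
vertex 4.09 3.601 1.7
vertex 3.98 2.446 1.399
vertex 3.709 3.301 0.604
endloop
endfacet
facet normal 0.440 0.865 0.242
outer loop
vertex 3.132 3.906 2.354
vertex 4.09 3.601 1.7
vertex 3.185 4.203 1.194
endloop
endfacet
facet normal 0.391 -0.779 -0.490
outer loop
vertex 0.681 0.353 0.521
vertex 0.051 0.172 0.306
vertex 0.434 0.603 -0.073
endloop
endfacet
facet normal 0.848 0.513 -0.137
outer loop
vertex 0.681 0.353 0.521
vertex 0.434 0.603 -0.073
vertex 0.019 1.669 1.349
endloop
endfacet
facet normal 0.848 0.512 -0.136
outer loop
vertex 0.019 1.669 1.349
vertex 0.434 0.603 -0.073
vertex -0.227 1.919 0.755
endloop
endfacet
facet normal -0.391 0.779 0.490
outer loop
vertex 0.019 1.669 1.349
vertex -0.227 1.919 0.755
vertex -0.611 1.488 1.134
endloop
endfacet
facet normal 0.392 -0.779 -0.490
outer loop
vertex 0.434 0.603 -0.073
vertex 0.051 0.172 0.306
vertex -0.196 0.421 -0.288
endloop
endfacet
facet normal 0.113 0.569 -0.814
outer loop
vertex 0.434 0.603 -0.073
vertex -0.196 0.421 -0.288
vertex -0.227 1.919 0.755
endloop
endfacet
facet normal 0.114 0.569 -0.814
outer loop
vertex -0.227 1.919 0.755
vertex -0.196 0.421 -0.288
vertex -0.857 1.738 0.54
endloop
endfacet
facet normal -0.391 0.779 0.490
outer loop
vertex -0.227 1.919 0.755
vertex -0.857 1.738 0.54
vertex -0.611 1.488 1.134
endloop
endfacet
facet normal 0.391 -0.780 -0.489
outer loop
vertex -0.196 0.421 -0.288
vertex 0.051 0.172 0.306
vertex -0.579 -0.009 0.091
endloop
endfacet
facet normal -0.734 0.057 -0.677
outer loop
vertex -0.196 0.421 -0.288
vertex -0.579 -0.009 0.091
vertex -0.857 1.738 0.54
endloop
endfacet
facet normal -0.733 0.057 -0.678
outer loop
vertex -0.857 1.738 0.54
vertex -0.579 -0.009 0.091
vertex -1.241 1.307 0.919
endloop
endfacet
facet normal -0.391 0.779 0.490
outer loop
vertex -0.857 1.738 0.54
vertex -1.241 1.307 0.919
vertex -0.611 1.488 1.134
endloop
endfacet
facet normal 0.391 -0.779 -0.490
outer loop
vertex -0.579 -0.009 0.091
vertex 0.051 0.172 0.306
vertex -0.333 -0.259 0.685
endloop
endfacet
facet normal -0.848 -0.512 0.136
outer loop
vertex -0.579 -0.009 0.091
vertex -0.333 -0.259 0.685
vertex -1.241 1.307 0.919
endloop
endfacet
facet normal -0.848 -0.512 0.137
outer loop
vertex -1.241 1.307 0.919
vertex -0.333 -0.259 0.685
vertex -0.994 1.057 1.513
endloop
endfacet
facet normal -0.391 0.779 0.490
outer loop
vertex -1.241 1.307 0.919
vertex -0.994 1.057 1.513
vertex -0.611 1.488 1.134
endloop
endfacet
facet normal 0.391 -0.779 -0.490
outer loop
vertex -0.333 -0.259 0.685
vertex 0.051 0.172 0.306
vertex 0.297 -0.078 0.9
endloop
endfacet
facet normal -0.114 -0.570 0.814
outer loop
vertex -0.333 -0.259 0.685
vertex 0.297 -0.078 0.9
vertex -0.994 1.057 1.513
endloop
endfacet
facet normal -0.114 -0.569 0.814
outer loop
vertex -0.994 1.057 1.513
vertex 0.297 -0.078 0.9
vertex -0.364 1.239 1.728
endloop
endfacet
facet normal -0.392 0.779 0.490
outer loop
vertex -0.994 1.057 1.513
vertex -0.364 1.239 1.728
vertex -0.611 1.488 1.134
endloop
endfacet
facet normal 0.391 -0.779 -0.490
outer loop
vertex 0.297 -0.078 0.9
vertex 0.051 0.172 0.306
vertex 0.681 0.353 0.521
endloop
endfacet
facet normal 0.733 -0.058 0.677
outer loop
vertex 0.297 -0.078 0.9
vertex 0.681 0.353 0.521
vertex -0.364 1.239 1.728
endloop
endfacet
facet normal 0.734 -0.057 0.677
outer loop
vertex -0.364 1.239 1.728
vertex 0.681 0.353 0.521
vertex 0.019 1.669 1.349
endloop
endfacet
facet normal -0.391 0.780 0.489
outer loop
vertex -0.364 1.239 1.728
vertex 0.019 1.669 1.349
vertex -0.611 1.488 1.134
endloop
endfacet

endsolid


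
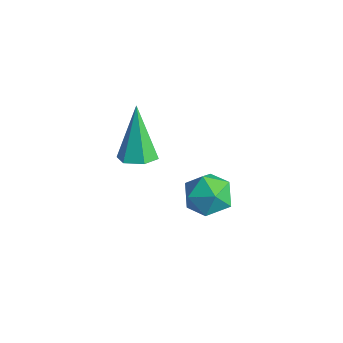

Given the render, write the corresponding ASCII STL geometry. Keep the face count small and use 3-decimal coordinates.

solid 
facet normal 0.315 0.202 0.927
outer loop
vertex 3.246 -0.308 -0.423
vertex 2.742 -0.988 -0.104
vertex 3.596 -1.14 -0.361
endloop
endfacet
facet normal 0.812 0.375 0.447
outer loop
vertex 3.246 -0.308 -0.423
vertex 3.596 -1.14 -0.361
vertex 3.763 -0.633 -1.09
endloop
endfacet
facet normal 0.528 0.849 -0.004
outer loop
vertex 3.246 -0.308 -0.423
vertex 3.763 -0.633 -1.09
vertex 3.012 -0.167 -1.285
endloop
endfacet
facet normal -0.147 0.969 0.198
outer loop
vertex 3.246 -0.308 -0.423
vertex 3.012 -0.167 -1.285
vertex 2.381 -0.387 -0.676
endloop
endfacet
facet normal -0.278 0.569 0.774
outer loop
vertex 3.246 -0.308 -0.423
vertex 2.381 -0.387 -0.676
vertex 2.742 -0.988 -0.104
endloop
endfacet
facet normal 0.974 -0.212 0.076
outer loop
vertex 3.763 -0.633 -1.09
vertex 3.596 -1.14 -0.361
vertex 3.579 -1.513 -1.184
endloop
endfacet
facet normal 0.169 -0.493 0.854
outer loop
vertex 3.596 -1.14 -0.361
vertex 2.742 -0.988 -0.104
vertex 2.948 -1.733 -0.575
endloop
endfacet
facet normal -0.790 0.101 0.604
outer loop
vertex 2.742 -0.988 -0.104
vertex 2.381 -0.387 -0.676
vertex 2.197 -1.267 -0.77
endloop
endfacet
facet normal -0.577 0.748 -0.327
outer loop
vertex 2.381 -0.387 -0.676
vertex 3.012 -0.167 -1.285
vertex 2.364 -0.76 -1.499
endloop
endfacet
facet normal 0.514 0.555 -0.654
outer loop
vertex 3.012 -0.167 -1.285
vertex 3.763 -0.633 -1.09
vertex 3.218 -0.912 -1.756
endloop
endfacet
facet normal 0.147 -0.969 -0.198
outer loop
vertex 2.714 -1.592 -1.437
vertex 3.579 -1.513 -1.184
vertex 2.948 -1.733 -0.575
endloop
endfacet
facet normal -0.528 -0.849 0.004
outer loop
vertex 2.714 -1.592 -1.437
vertex 2.948 -1.733 -0.575
vertex 2.197 -1.267 -0.77
endloop
endfacet
facet normal -0.812 -0.375 -0.447
outer loop
vertex 2.714 -1.592 -1.437
vertex 2.197 -1.267 -0.77
vertex 2.364 -0.76 -1.499
endloop
endfacet
facet normal -0.315 -0.202 -0.927
outer loop
vertex 2.714 -1.592 -1.437
vertex 2.364 -0.76 -1.499
vertex 3.218 -0.912 -1.756
endloop
endfacet
facet normal 0.278 -0.569 -0.774
outer loop
vertex 2.714 -1.592 -1.437
vertex 3.218 -0.912 -1.756
vertex 3.579 -1.513 -1.184
endloop
endfacet
facet normal 0.577 -0.748 0.327
outer loop
vertex 2.948 -1.733 -0.575
vertex 3.579 -1.513 -1.184
vertex 3.596 -1.14 -0.361
endloop
endfacet
facet normal -0.514 -0.555 0.654
outer loop
vertex 2.197 -1.267 -0.77
vertex 2.948 -1.733 -0.575
vertex 2.742 -0.988 -0.104
endloop
endfacet
facet normal -0.974 0.212 -0.076
outer loop
vertex 2.364 -0.76 -1.499
vertex 2.197 -1.267 -0.77
vertex 2.381 -0.387 -0.676
endloop
endfacet
facet normal -0.169 0.493 -0.854
outer loop
vertex 3.218 -0.912 -1.756
vertex 2.364 -0.76 -1.499
vertex 3.012 -0.167 -1.285
endloop
endfacet
facet normal 0.790 -0.101 -0.604
outer loop
vertex 3.579 -1.513 -1.184
vertex 3.218 -0.912 -1.756
vertex 3.763 -0.633 -1.09
endloop
endfacet
facet normal 0.359 -0.248 -0.900
outer loop
vertex 2.678 -3.202 1.941
vertex 2.101 -3.039 1.666
vertex 2.576 -2.585 1.73
endloop
endfacet
facet normal 0.787 0.312 0.532
outer loop
vertex 2.678 -3.202 1.941
vertex 2.576 -2.585 1.73
vertex 1.379 -2.541 3.474
endloop
endfacet
facet normal 0.358 -0.248 -0.900
outer loop
vertex 2.576 -2.585 1.73
vertex 2.101 -3.039 1.666
vertex 1.998 -2.422 1.455
endloop
endfacet
facet normal 0.215 0.969 0.123
outer loop
vertex 2.576 -2.585 1.73
vertex 1.998 -2.422 1.455
vertex 1.379 -2.541 3.474
endloop
endfacet
facet normal 0.359 -0.248 -0.900
outer loop
vertex 1.998 -2.422 1.455
vertex 2.101 -3.039 1.666
vertex 1.523 -2.875 1.39
endloop
endfacet
facet normal -0.669 0.725 -0.162
outer loop
vertex 1.998 -2.422 1.455
vertex 1.523 -2.875 1.39
vertex 1.379 -2.541 3.474
endloop
endfacet
facet normal 0.359 -0.247 -0.900
outer loop
vertex 1.523 -2.875 1.39
vertex 2.101 -3.039 1.666
vertex 1.626 -3.493 1.601
endloop
endfacet
facet normal -0.983 -0.177 -0.040
outer loop
vertex 1.523 -2.875 1.39
vertex 1.626 -3.493 1.601
vertex 1.379 -2.541 3.474
endloop
endfacet
facet normal 0.359 -0.247 -0.900
outer loop
vertex 1.626 -3.493 1.601
vertex 2.101 -3.039 1.666
vertex 2.203 -3.656 1.876
endloop
endfacet
facet normal -0.411 -0.833 0.369
outer loop
vertex 1.626 -3.493 1.601
vertex 2.203 -3.656 1.876
vertex 1.379 -2.541 3.474
endloop
endfacet
facet normal 0.359 -0.247 -0.900
outer loop
vertex 2.203 -3.656 1.876
vertex 2.101 -3.039 1.666
vertex 2.678 -3.202 1.941
endloop
endfacet
facet normal 0.473 -0.589 0.655
outer loop
vertex 2.203 -3.656 1.876
vertex 2.678 -3.202 1.941
vertex 1.379 -2.541 3.474
endloop
endfacet

endsolid


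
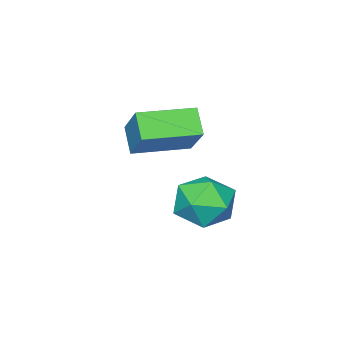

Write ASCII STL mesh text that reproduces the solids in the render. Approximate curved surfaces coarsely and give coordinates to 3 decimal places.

solid 
facet normal -0.856 0.517 -0.029
outer loop
vertex 2.602 -2.588 2.785
vertex 3.15 -1.617 3.918
vertex 2.984 -1.994 2.091
endloop
endfacet
facet normal -0.345 -0.611 -0.713
outer loop
vertex 4.49 -2.903 2.142
vertex 2.602 -2.588 2.785
vertex 2.984 -1.994 2.091
endloop
endfacet
facet normal -0.856 0.517 -0.029
outer loop
vertex 2.984 -1.994 2.091
vertex 3.15 -1.617 3.918
vertex 3.532 -1.023 3.224
endloop
endfacet
facet normal 0.386 0.600 -0.701
outer loop
vertex 3.532 -1.023 3.224
vertex 4.49 -2.903 2.142
vertex 2.984 -1.994 2.091
endloop
endfacet
facet normal -0.386 -0.600 0.701
outer loop
vertex 2.602 -2.588 2.785
vertex 4.656 -2.526 3.969
vertex 3.15 -1.617 3.918
endloop
endfacet
facet normal -0.345 -0.611 -0.713
outer loop
vertex 4.108 -3.497 2.836
vertex 2.602 -2.588 2.785
vertex 4.49 -2.903 2.142
endloop
endfacet
facet normal -0.386 -0.600 0.701
outer loop
vertex 4.108 -3.497 2.836
vertex 4.656 -2.526 3.969
vertex 2.602 -2.588 2.785
endloop
endfacet
facet normal 0.345 0.611 0.713
outer loop
vertex 3.15 -1.617 3.918
vertex 4.656 -2.526 3.969
vertex 3.532 -1.023 3.224
endloop
endfacet
facet normal 0.386 0.600 -0.701
outer loop
vertex 5.038 -1.932 3.275
vertex 4.49 -2.903 2.142
vertex 3.532 -1.023 3.224
endloop
endfacet
facet normal 0.345 0.611 0.713
outer loop
vertex 3.532 -1.023 3.224
vertex 4.656 -2.526 3.969
vertex 5.038 -1.932 3.275
endloop
endfacet
facet normal 0.856 -0.517 0.029
outer loop
vertex 5.038 -1.932 3.275
vertex 4.108 -3.497 2.836
vertex 4.49 -2.903 2.142
endloop
endfacet
facet normal 0.856 -0.517 0.029
outer loop
vertex 4.656 -2.526 3.969
vertex 4.108 -3.497 2.836
vertex 5.038 -1.932 3.275
endloop
endfacet
facet normal -0.282 0.729 0.624
outer loop
vertex 3.222 -0.403 0.39
vertex 2.331 -0.876 0.54
vertex 3.127 -1.085 1.143
endloop
endfacet
facet normal 0.427 0.643 0.636
outer loop
vertex 3.222 -0.403 0.39
vertex 3.127 -1.085 1.143
vertex 3.969 -1.075 0.567
endloop
endfacet
facet normal 0.672 0.740 -0.028
outer loop
vertex 3.222 -0.403 0.39
vertex 3.969 -1.075 0.567
vertex 3.693 -0.86 -0.391
endloop
endfacet
facet normal 0.114 0.886 -0.449
outer loop
vertex 3.222 -0.403 0.39
vertex 3.693 -0.86 -0.391
vertex 2.681 -0.738 -0.408
endloop
endfacet
facet normal -0.475 0.879 -0.047
outer loop
vertex 3.222 -0.403 0.39
vertex 2.681 -0.738 -0.408
vertex 2.331 -0.876 0.54
endloop
endfacet
facet normal 0.565 -0.031 0.825
outer loop
vertex 3.969 -1.075 0.567
vertex 3.127 -1.085 1.143
vertex 3.539 -1.962 0.828
endloop
endfacet
facet normal -0.582 0.108 0.806
outer loop
vertex 3.127 -1.085 1.143
vertex 2.331 -0.876 0.54
vertex 2.527 -1.84 0.811
endloop
endfacet
facet normal -0.894 0.351 -0.279
outer loop
vertex 2.331 -0.876 0.54
vertex 2.681 -0.738 -0.408
vertex 2.251 -1.625 -0.147
endloop
endfacet
facet normal 0.059 0.362 -0.930
outer loop
vertex 2.681 -0.738 -0.408
vertex 3.693 -0.86 -0.391
vertex 3.093 -1.615 -0.723
endloop
endfacet
facet normal 0.960 0.125 -0.249
outer loop
vertex 3.693 -0.86 -0.391
vertex 3.969 -1.075 0.567
vertex 3.889 -1.824 -0.12
endloop
endfacet
facet normal -0.114 -0.886 0.449
outer loop
vertex 2.998 -2.297 0.03
vertex 3.539 -1.962 0.828
vertex 2.527 -1.84 0.811
endloop
endfacet
facet normal -0.672 -0.740 0.028
outer loop
vertex 2.998 -2.297 0.03
vertex 2.527 -1.84 0.811
vertex 2.251 -1.625 -0.147
endloop
endfacet
facet normal -0.427 -0.643 -0.636
outer loop
vertex 2.998 -2.297 0.03
vertex 2.251 -1.625 -0.147
vertex 3.093 -1.615 -0.723
endloop
endfacet
facet normal 0.282 -0.729 -0.624
outer loop
vertex 2.998 -2.297 0.03
vertex 3.093 -1.615 -0.723
vertex 3.889 -1.824 -0.12
endloop
endfacet
facet normal 0.475 -0.879 0.047
outer loop
vertex 2.998 -2.297 0.03
vertex 3.889 -1.824 -0.12
vertex 3.539 -1.962 0.828
endloop
endfacet
facet normal -0.059 -0.362 0.930
outer loop
vertex 2.527 -1.84 0.811
vertex 3.539 -1.962 0.828
vertex 3.127 -1.085 1.143
endloop
endfacet
facet normal -0.960 -0.125 0.249
outer loop
vertex 2.251 -1.625 -0.147
vertex 2.527 -1.84 0.811
vertex 2.331 -0.876 0.54
endloop
endfacet
facet normal -0.565 0.031 -0.825
outer loop
vertex 3.093 -1.615 -0.723
vertex 2.251 -1.625 -0.147
vertex 2.681 -0.738 -0.408
endloop
endfacet
facet normal 0.582 -0.108 -0.806
outer loop
vertex 3.889 -1.824 -0.12
vertex 3.093 -1.615 -0.723
vertex 3.693 -0.86 -0.391
endloop
endfacet
facet normal 0.894 -0.351 0.279
outer loop
vertex 3.539 -1.962 0.828
vertex 3.889 -1.824 -0.12
vertex 3.969 -1.075 0.567
endloop
endfacet

endsolid


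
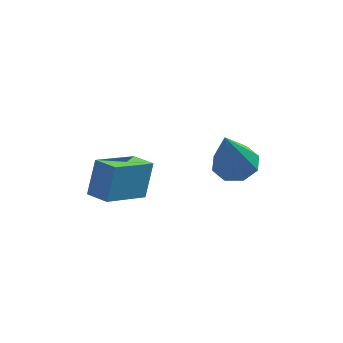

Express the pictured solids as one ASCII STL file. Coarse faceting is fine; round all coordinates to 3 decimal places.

solid 
facet normal 0.171 0.347 -0.922
outer loop
vertex 4.193 -0.434 -3.028
vertex 3.457 -0.05 -3.02
vertex 4.23 0.157 -2.799
endloop
endfacet
facet normal 0.872 -0.223 0.436
outer loop
vertex 4.193 -0.434 -3.028
vertex 4.23 0.157 -2.799
vertex 3.083 -0.81 -1.0
endloop
endfacet
facet normal 0.171 0.347 -0.922
outer loop
vertex 4.23 0.157 -2.799
vertex 3.457 -0.05 -3.02
vertex 3.814 0.627 -2.699
endloop
endfacet
facet normal 0.639 0.430 0.638
outer loop
vertex 4.23 0.157 -2.799
vertex 3.814 0.627 -2.699
vertex 3.083 -0.81 -1.0
endloop
endfacet
facet normal 0.170 0.347 -0.922
outer loop
vertex 3.814 0.627 -2.699
vertex 3.457 -0.05 -3.02
vertex 3.189 0.7 -2.787
endloop
endfacet
facet normal -0.002 0.764 0.645
outer loop
vertex 3.814 0.627 -2.699
vertex 3.189 0.7 -2.787
vertex 3.083 -0.81 -1.0
endloop
endfacet
facet normal 0.170 0.347 -0.922
outer loop
vertex 3.189 0.7 -2.787
vertex 3.457 -0.05 -3.02
vertex 2.721 0.334 -3.011
endloop
endfacet
facet normal -0.674 0.584 0.453
outer loop
vertex 3.189 0.7 -2.787
vertex 2.721 0.334 -3.011
vertex 3.083 -0.81 -1.0
endloop
endfacet
facet normal 0.170 0.348 -0.922
outer loop
vertex 2.721 0.334 -3.011
vertex 3.457 -0.05 -3.02
vertex 2.684 -0.257 -3.241
endloop
endfacet
facet normal -0.985 -0.006 0.174
outer loop
vertex 2.721 0.334 -3.011
vertex 2.684 -0.257 -3.241
vertex 3.083 -0.81 -1.0
endloop
endfacet
facet normal 0.171 0.347 -0.922
outer loop
vertex 2.684 -0.257 -3.241
vertex 3.457 -0.05 -3.02
vertex 3.1 -0.727 -3.341
endloop
endfacet
facet normal -0.752 -0.659 -0.029
outer loop
vertex 2.684 -0.257 -3.241
vertex 3.1 -0.727 -3.341
vertex 3.083 -0.81 -1.0
endloop
endfacet
facet normal 0.170 0.347 -0.922
outer loop
vertex 3.1 -0.727 -3.341
vertex 3.457 -0.05 -3.02
vertex 3.725 -0.8 -3.253
endloop
endfacet
facet normal -0.111 -0.993 -0.036
outer loop
vertex 3.1 -0.727 -3.341
vertex 3.725 -0.8 -3.253
vertex 3.083 -0.81 -1.0
endloop
endfacet
facet normal 0.171 0.348 -0.922
outer loop
vertex 3.725 -0.8 -3.253
vertex 3.457 -0.05 -3.02
vertex 4.193 -0.434 -3.028
endloop
endfacet
facet normal 0.561 -0.813 0.156
outer loop
vertex 3.725 -0.8 -3.253
vertex 4.193 -0.434 -3.028
vertex 3.083 -0.81 -1.0
endloop
endfacet
facet normal -0.755 0.635 -0.165
outer loop
vertex -0.92 -3.351 -0.037
vertex 0.205 -2.217 -0.823
vertex -1.154 -3.937 -1.219
endloop
endfacet
facet normal -0.632 -0.637 0.441
outer loop
vertex -0.505 -4.483 -1.077
vertex -0.92 -3.351 -0.037
vertex -1.154 -3.937 -1.219
endloop
endfacet
facet normal -0.755 0.635 -0.165
outer loop
vertex -1.154 -3.937 -1.219
vertex 0.205 -2.217 -0.823
vertex -0.029 -2.803 -2.005
endloop
endfacet
facet normal -0.175 -0.438 -0.882
outer loop
vertex -0.029 -2.803 -2.005
vertex -0.505 -4.483 -1.077
vertex -1.154 -3.937 -1.219
endloop
endfacet
facet normal 0.175 0.438 0.882
outer loop
vertex -0.92 -3.351 -0.037
vertex 0.854 -2.763 -0.681
vertex 0.205 -2.217 -0.823
endloop
endfacet
facet normal -0.632 -0.637 0.441
outer loop
vertex -0.271 -3.897 0.105
vertex -0.92 -3.351 -0.037
vertex -0.505 -4.483 -1.077
endloop
endfacet
facet normal 0.175 0.438 0.882
outer loop
vertex -0.271 -3.897 0.105
vertex 0.854 -2.763 -0.681
vertex -0.92 -3.351 -0.037
endloop
endfacet
facet normal 0.632 0.637 -0.441
outer loop
vertex 0.205 -2.217 -0.823
vertex 0.854 -2.763 -0.681
vertex -0.029 -2.803 -2.005
endloop
endfacet
facet normal -0.175 -0.438 -0.882
outer loop
vertex 0.62 -3.349 -1.863
vertex -0.505 -4.483 -1.077
vertex -0.029 -2.803 -2.005
endloop
endfacet
facet normal 0.632 0.637 -0.441
outer loop
vertex -0.029 -2.803 -2.005
vertex 0.854 -2.763 -0.681
vertex 0.62 -3.349 -1.863
endloop
endfacet
facet normal 0.755 -0.635 0.165
outer loop
vertex 0.62 -3.349 -1.863
vertex -0.271 -3.897 0.105
vertex -0.505 -4.483 -1.077
endloop
endfacet
facet normal 0.755 -0.635 0.165
outer loop
vertex 0.854 -2.763 -0.681
vertex -0.271 -3.897 0.105
vertex 0.62 -3.349 -1.863
endloop
endfacet

endsolid


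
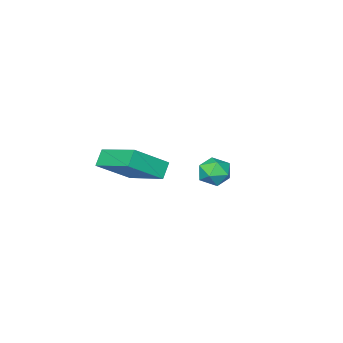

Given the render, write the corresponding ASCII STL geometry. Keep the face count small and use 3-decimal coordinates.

solid 
facet normal -0.776 0.229 -0.588
outer loop
vertex 0.123 -0.543 1.503
vertex 0.072 1.38 2.319
vertex 0.634 -0.286 0.929
endloop
endfacet
facet normal 0.024 -0.920 -0.390
outer loop
vertex 1.968 -0.68 1.941
vertex 0.123 -0.543 1.503
vertex 0.634 -0.286 0.929
endloop
endfacet
facet normal -0.776 0.229 -0.588
outer loop
vertex 0.634 -0.286 0.929
vertex 0.072 1.38 2.319
vertex 0.583 1.637 1.745
endloop
endfacet
facet normal 0.631 0.317 -0.708
outer loop
vertex 0.583 1.637 1.745
vertex 1.968 -0.68 1.941
vertex 0.634 -0.286 0.929
endloop
endfacet
facet normal -0.631 -0.317 0.708
outer loop
vertex 0.123 -0.543 1.503
vertex 1.406 0.986 3.331
vertex 0.072 1.38 2.319
endloop
endfacet
facet normal 0.024 -0.920 -0.390
outer loop
vertex 1.457 -0.937 2.515
vertex 0.123 -0.543 1.503
vertex 1.968 -0.68 1.941
endloop
endfacet
facet normal -0.631 -0.317 0.708
outer loop
vertex 1.457 -0.937 2.515
vertex 1.406 0.986 3.331
vertex 0.123 -0.543 1.503
endloop
endfacet
facet normal -0.024 0.920 0.390
outer loop
vertex 0.072 1.38 2.319
vertex 1.406 0.986 3.331
vertex 0.583 1.637 1.745
endloop
endfacet
facet normal 0.631 0.317 -0.708
outer loop
vertex 1.917 1.243 2.757
vertex 1.968 -0.68 1.941
vertex 0.583 1.637 1.745
endloop
endfacet
facet normal -0.024 0.920 0.390
outer loop
vertex 0.583 1.637 1.745
vertex 1.406 0.986 3.331
vertex 1.917 1.243 2.757
endloop
endfacet
facet normal 0.776 -0.229 0.588
outer loop
vertex 1.917 1.243 2.757
vertex 1.457 -0.937 2.515
vertex 1.968 -0.68 1.941
endloop
endfacet
facet normal 0.776 -0.229 0.588
outer loop
vertex 1.406 0.986 3.331
vertex 1.457 -0.937 2.515
vertex 1.917 1.243 2.757
endloop
endfacet
facet normal -0.688 0.725 0.032
outer loop
vertex -4.404 -0.199 -0.988
vertex -4.506 -0.329 -0.228
vertex -3.974 0.186 -0.466
endloop
endfacet
facet normal -0.200 0.860 -0.469
outer loop
vertex -4.404 -0.199 -0.988
vertex -3.974 0.186 -0.466
vertex -3.644 -0.091 -1.114
endloop
endfacet
facet normal -0.199 0.313 -0.929
outer loop
vertex -4.404 -0.199 -0.988
vertex -3.644 -0.091 -1.114
vertex -3.971 -0.778 -1.276
endloop
endfacet
facet normal -0.685 -0.159 -0.711
outer loop
vertex -4.404 -0.199 -0.988
vertex -3.971 -0.778 -1.276
vertex -4.504 -0.925 -0.729
endloop
endfacet
facet normal -0.989 0.095 -0.117
outer loop
vertex -4.404 -0.199 -0.988
vertex -4.504 -0.925 -0.729
vertex -4.506 -0.329 -0.228
endloop
endfacet
facet normal 0.440 0.885 -0.154
outer loop
vertex -3.644 -0.091 -1.114
vertex -3.974 0.186 -0.466
vertex -3.276 -0.155 -0.431
endloop
endfacet
facet normal -0.351 0.666 0.658
outer loop
vertex -3.974 0.186 -0.466
vertex -4.506 -0.329 -0.228
vertex -3.809 -0.302 0.116
endloop
endfacet
facet normal -0.837 -0.354 0.418
outer loop
vertex -4.506 -0.329 -0.228
vertex -4.504 -0.925 -0.729
vertex -4.136 -0.989 -0.046
endloop
endfacet
facet normal -0.346 -0.765 -0.543
outer loop
vertex -4.504 -0.925 -0.729
vertex -3.971 -0.778 -1.276
vertex -3.806 -1.266 -0.694
endloop
endfacet
facet normal 0.443 0.001 -0.897
outer loop
vertex -3.971 -0.778 -1.276
vertex -3.644 -0.091 -1.114
vertex -3.274 -0.751 -0.932
endloop
endfacet
facet normal 0.685 0.159 0.711
outer loop
vertex -3.376 -0.881 -0.172
vertex -3.276 -0.155 -0.431
vertex -3.809 -0.302 0.116
endloop
endfacet
facet normal 0.199 -0.313 0.929
outer loop
vertex -3.376 -0.881 -0.172
vertex -3.809 -0.302 0.116
vertex -4.136 -0.989 -0.046
endloop
endfacet
facet normal 0.200 -0.860 0.469
outer loop
vertex -3.376 -0.881 -0.172
vertex -4.136 -0.989 -0.046
vertex -3.806 -1.266 -0.694
endloop
endfacet
facet normal 0.688 -0.725 -0.032
outer loop
vertex -3.376 -0.881 -0.172
vertex -3.806 -1.266 -0.694
vertex -3.274 -0.751 -0.932
endloop
endfacet
facet normal 0.989 -0.095 0.117
outer loop
vertex -3.376 -0.881 -0.172
vertex -3.274 -0.751 -0.932
vertex -3.276 -0.155 -0.431
endloop
endfacet
facet normal 0.346 0.765 0.543
outer loop
vertex -3.809 -0.302 0.116
vertex -3.276 -0.155 -0.431
vertex -3.974 0.186 -0.466
endloop
endfacet
facet normal -0.443 -0.001 0.897
outer loop
vertex -4.136 -0.989 -0.046
vertex -3.809 -0.302 0.116
vertex -4.506 -0.329 -0.228
endloop
endfacet
facet normal -0.440 -0.885 0.154
outer loop
vertex -3.806 -1.266 -0.694
vertex -4.136 -0.989 -0.046
vertex -4.504 -0.925 -0.729
endloop
endfacet
facet normal 0.351 -0.666 -0.658
outer loop
vertex -3.274 -0.751 -0.932
vertex -3.806 -1.266 -0.694
vertex -3.971 -0.778 -1.276
endloop
endfacet
facet normal 0.837 0.354 -0.418
outer loop
vertex -3.276 -0.155 -0.431
vertex -3.274 -0.751 -0.932
vertex -3.644 -0.091 -1.114
endloop
endfacet

endsolid


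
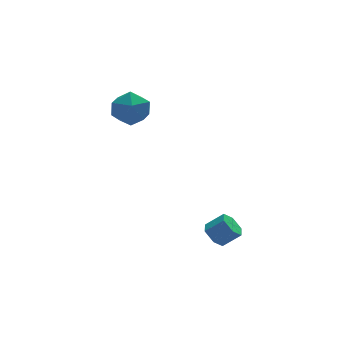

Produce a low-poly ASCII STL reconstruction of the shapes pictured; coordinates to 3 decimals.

solid 
facet normal -0.430 0.836 -0.341
outer loop
vertex -3.275 2.927 2.646
vertex -4.366 2.428 2.8
vertex -3.856 3.057 3.699
endloop
endfacet
facet normal 0.189 0.982 -0.017
outer loop
vertex -3.275 2.927 2.646
vertex -3.856 3.057 3.699
vertex -2.669 2.828 3.688
endloop
endfacet
facet normal 0.704 0.617 -0.351
outer loop
vertex -3.275 2.927 2.646
vertex -2.669 2.828 3.688
vertex -2.445 2.058 2.783
endloop
endfacet
facet normal 0.403 0.246 -0.881
outer loop
vertex -3.275 2.927 2.646
vertex -2.445 2.058 2.783
vertex -3.494 1.811 2.234
endloop
endfacet
facet normal -0.298 0.382 -0.875
outer loop
vertex -3.275 2.927 2.646
vertex -3.494 1.811 2.234
vertex -4.366 2.428 2.8
endloop
endfacet
facet normal 0.149 0.742 0.654
outer loop
vertex -2.669 2.828 3.688
vertex -3.856 3.057 3.699
vertex -3.386 2.269 4.486
endloop
endfacet
facet normal -0.852 0.507 0.129
outer loop
vertex -3.856 3.057 3.699
vertex -4.366 2.428 2.8
vertex -4.435 2.022 3.937
endloop
endfacet
facet normal -0.639 -0.229 -0.734
outer loop
vertex -4.366 2.428 2.8
vertex -3.494 1.811 2.234
vertex -4.211 1.252 3.032
endloop
endfacet
facet normal 0.495 -0.448 -0.744
outer loop
vertex -3.494 1.811 2.234
vertex -2.445 2.058 2.783
vertex -3.024 1.023 3.021
endloop
endfacet
facet normal 0.982 0.152 0.114
outer loop
vertex -2.445 2.058 2.783
vertex -2.669 2.828 3.688
vertex -2.514 1.652 3.92
endloop
endfacet
facet normal -0.403 -0.246 0.881
outer loop
vertex -3.605 1.153 4.074
vertex -3.386 2.269 4.486
vertex -4.435 2.022 3.937
endloop
endfacet
facet normal -0.704 -0.617 0.351
outer loop
vertex -3.605 1.153 4.074
vertex -4.435 2.022 3.937
vertex -4.211 1.252 3.032
endloop
endfacet
facet normal -0.189 -0.982 0.017
outer loop
vertex -3.605 1.153 4.074
vertex -4.211 1.252 3.032
vertex -3.024 1.023 3.021
endloop
endfacet
facet normal 0.430 -0.836 0.341
outer loop
vertex -3.605 1.153 4.074
vertex -3.024 1.023 3.021
vertex -2.514 1.652 3.92
endloop
endfacet
facet normal 0.298 -0.382 0.875
outer loop
vertex -3.605 1.153 4.074
vertex -2.514 1.652 3.92
vertex -3.386 2.269 4.486
endloop
endfacet
facet normal -0.495 0.448 0.744
outer loop
vertex -4.435 2.022 3.937
vertex -3.386 2.269 4.486
vertex -3.856 3.057 3.699
endloop
endfacet
facet normal -0.982 -0.152 -0.114
outer loop
vertex -4.211 1.252 3.032
vertex -4.435 2.022 3.937
vertex -4.366 2.428 2.8
endloop
endfacet
facet normal -0.149 -0.742 -0.654
outer loop
vertex -3.024 1.023 3.021
vertex -4.211 1.252 3.032
vertex -3.494 1.811 2.234
endloop
endfacet
facet normal 0.852 -0.507 -0.129
outer loop
vertex -2.514 1.652 3.92
vertex -3.024 1.023 3.021
vertex -2.445 2.058 2.783
endloop
endfacet
facet normal 0.639 0.229 0.734
outer loop
vertex -3.386 2.269 4.486
vertex -2.514 1.652 3.92
vertex -2.669 2.828 3.688
endloop
endfacet
facet normal -0.733 0.200 -0.650
outer loop
vertex 0.029 -2.973 -4.08
vertex -0.514 -3.186 -3.533
vertex -0.268 -2.426 -3.577
endloop
endfacet
facet normal 0.570 0.702 -0.427
outer loop
vertex 0.029 -2.973 -4.08
vertex -0.268 -2.426 -3.577
vertex 0.938 -3.221 -3.274
endloop
endfacet
facet normal 0.570 0.702 -0.427
outer loop
vertex 0.938 -3.221 -3.274
vertex -0.268 -2.426 -3.577
vertex 0.641 -2.674 -2.771
endloop
endfacet
facet normal 0.733 -0.200 0.651
outer loop
vertex 0.938 -3.221 -3.274
vertex 0.641 -2.674 -2.771
vertex 0.394 -3.434 -2.727
endloop
endfacet
facet normal -0.733 0.199 -0.651
outer loop
vertex -0.268 -2.426 -3.577
vertex -0.514 -3.186 -3.533
vertex -0.812 -2.64 -3.03
endloop
endfacet
facet normal -0.037 0.943 0.332
outer loop
vertex -0.268 -2.426 -3.577
vertex -0.812 -2.64 -3.03
vertex 0.641 -2.674 -2.771
endloop
endfacet
facet normal -0.037 0.943 0.331
outer loop
vertex 0.641 -2.674 -2.771
vertex -0.812 -2.64 -3.03
vertex 0.097 -2.887 -2.224
endloop
endfacet
facet normal 0.733 -0.200 0.651
outer loop
vertex 0.641 -2.674 -2.771
vertex 0.097 -2.887 -2.224
vertex 0.394 -3.434 -2.727
endloop
endfacet
facet normal -0.733 0.200 -0.651
outer loop
vertex -0.812 -2.64 -3.03
vertex -0.514 -3.186 -3.533
vertex -1.058 -3.399 -2.986
endloop
endfacet
facet normal -0.607 0.241 0.758
outer loop
vertex -0.812 -2.64 -3.03
vertex -1.058 -3.399 -2.986
vertex 0.097 -2.887 -2.224
endloop
endfacet
facet normal -0.607 0.240 0.758
outer loop
vertex 0.097 -2.887 -2.224
vertex -1.058 -3.399 -2.986
vertex -0.149 -3.647 -2.18
endloop
endfacet
facet normal 0.733 -0.200 0.650
outer loop
vertex 0.097 -2.887 -2.224
vertex -0.149 -3.647 -2.18
vertex 0.394 -3.434 -2.727
endloop
endfacet
facet normal -0.733 0.200 -0.651
outer loop
vertex -1.058 -3.399 -2.986
vertex -0.514 -3.186 -3.533
vertex -0.761 -3.946 -3.489
endloop
endfacet
facet normal -0.570 -0.702 0.427
outer loop
vertex -1.058 -3.399 -2.986
vertex -0.761 -3.946 -3.489
vertex -0.149 -3.647 -2.18
endloop
endfacet
facet normal -0.570 -0.702 0.427
outer loop
vertex -0.149 -3.647 -2.18
vertex -0.761 -3.946 -3.489
vertex 0.148 -4.194 -2.683
endloop
endfacet
facet normal 0.733 -0.200 0.650
outer loop
vertex -0.149 -3.647 -2.18
vertex 0.148 -4.194 -2.683
vertex 0.394 -3.434 -2.727
endloop
endfacet
facet normal -0.733 0.200 -0.651
outer loop
vertex -0.761 -3.946 -3.489
vertex -0.514 -3.186 -3.533
vertex -0.217 -3.733 -4.036
endloop
endfacet
facet normal 0.036 -0.943 -0.331
outer loop
vertex -0.761 -3.946 -3.489
vertex -0.217 -3.733 -4.036
vertex 0.148 -4.194 -2.683
endloop
endfacet
facet normal 0.038 -0.943 -0.331
outer loop
vertex 0.148 -4.194 -2.683
vertex -0.217 -3.733 -4.036
vertex 0.692 -3.98 -3.23
endloop
endfacet
facet normal 0.733 -0.199 0.651
outer loop
vertex 0.148 -4.194 -2.683
vertex 0.692 -3.98 -3.23
vertex 0.394 -3.434 -2.727
endloop
endfacet
facet normal -0.733 0.200 -0.650
outer loop
vertex -0.217 -3.733 -4.036
vertex -0.514 -3.186 -3.533
vertex 0.029 -2.973 -4.08
endloop
endfacet
facet normal 0.607 -0.240 -0.758
outer loop
vertex -0.217 -3.733 -4.036
vertex 0.029 -2.973 -4.08
vertex 0.692 -3.98 -3.23
endloop
endfacet
facet normal 0.606 -0.240 -0.758
outer loop
vertex 0.692 -3.98 -3.23
vertex 0.029 -2.973 -4.08
vertex 0.938 -3.221 -3.274
endloop
endfacet
facet normal 0.733 -0.200 0.651
outer loop
vertex 0.692 -3.98 -3.23
vertex 0.938 -3.221 -3.274
vertex 0.394 -3.434 -2.727
endloop
endfacet

endsolid


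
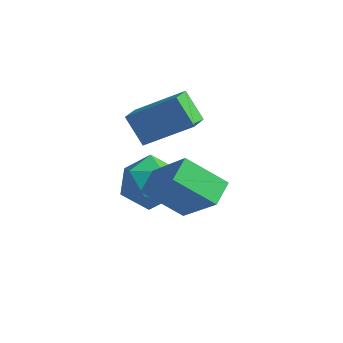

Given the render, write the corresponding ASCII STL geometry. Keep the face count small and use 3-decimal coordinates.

solid 
facet normal -0.656 0.159 0.738
outer loop
vertex -4.353 -0.281 -1.603
vertex -2.856 0.46 -0.432
vertex -4.504 0.499 -1.905
endloop
endfacet
facet normal -0.734 -0.364 -0.573
outer loop
vertex -3.684 0.3 -2.828
vertex -4.353 -0.281 -1.603
vertex -4.504 0.499 -1.905
endloop
endfacet
facet normal -0.656 0.160 0.738
outer loop
vertex -4.504 0.499 -1.905
vertex -2.856 0.46 -0.432
vertex -3.006 1.24 -0.734
endloop
endfacet
facet normal -0.177 0.918 -0.355
outer loop
vertex -3.006 1.24 -0.734
vertex -3.684 0.3 -2.828
vertex -4.504 0.499 -1.905
endloop
endfacet
facet normal 0.177 -0.918 0.355
outer loop
vertex -4.353 -0.281 -1.603
vertex -2.036 0.261 -1.355
vertex -2.856 0.46 -0.432
endloop
endfacet
facet normal -0.734 -0.363 -0.573
outer loop
vertex -3.534 -0.48 -2.526
vertex -4.353 -0.281 -1.603
vertex -3.684 0.3 -2.828
endloop
endfacet
facet normal 0.177 -0.918 0.355
outer loop
vertex -3.534 -0.48 -2.526
vertex -2.036 0.261 -1.355
vertex -4.353 -0.281 -1.603
endloop
endfacet
facet normal 0.734 0.363 0.574
outer loop
vertex -2.856 0.46 -0.432
vertex -2.036 0.261 -1.355
vertex -3.006 1.24 -0.734
endloop
endfacet
facet normal -0.177 0.918 -0.355
outer loop
vertex -2.187 1.041 -1.657
vertex -3.684 0.3 -2.828
vertex -3.006 1.24 -0.734
endloop
endfacet
facet normal 0.734 0.364 0.573
outer loop
vertex -3.006 1.24 -0.734
vertex -2.036 0.261 -1.355
vertex -2.187 1.041 -1.657
endloop
endfacet
facet normal 0.656 -0.159 -0.738
outer loop
vertex -2.187 1.041 -1.657
vertex -3.534 -0.48 -2.526
vertex -3.684 0.3 -2.828
endloop
endfacet
facet normal 0.656 -0.159 -0.738
outer loop
vertex -2.036 0.261 -1.355
vertex -3.534 -0.48 -2.526
vertex -2.187 1.041 -1.657
endloop
endfacet
facet normal -0.078 -0.008 0.997
outer loop
vertex -3.251 -0.462 -2.885
vertex -3.333 -1.563 -2.9
vertex -2.341 -1.084 -2.819
endloop
endfacet
facet normal 0.316 0.545 0.776
outer loop
vertex -3.251 -0.462 -2.885
vertex -2.341 -1.084 -2.819
vertex -2.347 -0.179 -3.452
endloop
endfacet
facet normal -0.084 0.938 0.335
outer loop
vertex -3.251 -0.462 -2.885
vertex -2.347 -0.179 -3.452
vertex -3.341 -0.099 -3.924
endloop
endfacet
facet normal -0.724 0.629 0.283
outer loop
vertex -3.251 -0.462 -2.885
vertex -3.341 -0.099 -3.924
vertex -3.951 -0.954 -3.583
endloop
endfacet
facet normal -0.721 0.044 0.692
outer loop
vertex -3.251 -0.462 -2.885
vertex -3.951 -0.954 -3.583
vertex -3.333 -1.563 -2.9
endloop
endfacet
facet normal 0.868 0.288 0.404
outer loop
vertex -2.347 -0.179 -3.452
vertex -2.341 -1.084 -2.819
vertex -1.869 -1.106 -3.817
endloop
endfacet
facet normal 0.231 -0.606 0.761
outer loop
vertex -2.341 -1.084 -2.819
vertex -3.333 -1.563 -2.9
vertex -2.479 -1.961 -3.476
endloop
endfacet
facet normal -0.810 -0.523 0.267
outer loop
vertex -3.333 -1.563 -2.9
vertex -3.951 -0.954 -3.583
vertex -3.473 -1.881 -3.948
endloop
endfacet
facet normal -0.815 0.424 -0.395
outer loop
vertex -3.951 -0.954 -3.583
vertex -3.341 -0.099 -3.924
vertex -3.479 -0.976 -4.581
endloop
endfacet
facet normal 0.222 0.924 -0.310
outer loop
vertex -3.341 -0.099 -3.924
vertex -2.347 -0.179 -3.452
vertex -2.487 -0.497 -4.5
endloop
endfacet
facet normal 0.724 -0.629 -0.283
outer loop
vertex -2.569 -1.598 -4.515
vertex -1.869 -1.106 -3.817
vertex -2.479 -1.961 -3.476
endloop
endfacet
facet normal 0.084 -0.938 -0.335
outer loop
vertex -2.569 -1.598 -4.515
vertex -2.479 -1.961 -3.476
vertex -3.473 -1.881 -3.948
endloop
endfacet
facet normal -0.316 -0.545 -0.776
outer loop
vertex -2.569 -1.598 -4.515
vertex -3.473 -1.881 -3.948
vertex -3.479 -0.976 -4.581
endloop
endfacet
facet normal 0.078 0.008 -0.997
outer loop
vertex -2.569 -1.598 -4.515
vertex -3.479 -0.976 -4.581
vertex -2.487 -0.497 -4.5
endloop
endfacet
facet normal 0.721 -0.044 -0.692
outer loop
vertex -2.569 -1.598 -4.515
vertex -2.487 -0.497 -4.5
vertex -1.869 -1.106 -3.817
endloop
endfacet
facet normal 0.815 -0.424 0.395
outer loop
vertex -2.479 -1.961 -3.476
vertex -1.869 -1.106 -3.817
vertex -2.341 -1.084 -2.819
endloop
endfacet
facet normal -0.222 -0.924 0.310
outer loop
vertex -3.473 -1.881 -3.948
vertex -2.479 -1.961 -3.476
vertex -3.333 -1.563 -2.9
endloop
endfacet
facet normal -0.868 -0.288 -0.404
outer loop
vertex -3.479 -0.976 -4.581
vertex -3.473 -1.881 -3.948
vertex -3.951 -0.954 -3.583
endloop
endfacet
facet normal -0.231 0.606 -0.761
outer loop
vertex -2.487 -0.497 -4.5
vertex -3.479 -0.976 -4.581
vertex -3.341 -0.099 -3.924
endloop
endfacet
facet normal 0.810 0.523 -0.267
outer loop
vertex -1.869 -1.106 -3.817
vertex -2.487 -0.497 -4.5
vertex -2.347 -0.179 -3.452
endloop
endfacet
facet normal -0.643 0.147 -0.751
outer loop
vertex -1.843 -3.115 -1.888
vertex -1.97 -2.237 -1.607
vertex -0.6 -2.625 -2.856
endloop
endfacet
facet normal 0.137 -0.943 -0.302
outer loop
vertex 0.79 -2.943 -1.233
vertex -1.843 -3.115 -1.888
vertex -0.6 -2.625 -2.856
endloop
endfacet
facet normal -0.643 0.147 -0.751
outer loop
vertex -0.6 -2.625 -2.856
vertex -1.97 -2.237 -1.607
vertex -0.727 -1.747 -2.575
endloop
endfacet
facet normal 0.753 0.297 -0.587
outer loop
vertex -0.727 -1.747 -2.575
vertex 0.79 -2.943 -1.233
vertex -0.6 -2.625 -2.856
endloop
endfacet
facet normal -0.753 -0.297 0.587
outer loop
vertex -1.843 -3.115 -1.888
vertex -0.58 -2.555 0.016
vertex -1.97 -2.237 -1.607
endloop
endfacet
facet normal 0.137 -0.943 -0.302
outer loop
vertex -0.453 -3.433 -0.265
vertex -1.843 -3.115 -1.888
vertex 0.79 -2.943 -1.233
endloop
endfacet
facet normal -0.753 -0.297 0.587
outer loop
vertex -0.453 -3.433 -0.265
vertex -0.58 -2.555 0.016
vertex -1.843 -3.115 -1.888
endloop
endfacet
facet normal -0.137 0.943 0.302
outer loop
vertex -1.97 -2.237 -1.607
vertex -0.58 -2.555 0.016
vertex -0.727 -1.747 -2.575
endloop
endfacet
facet normal 0.753 0.297 -0.587
outer loop
vertex 0.663 -2.065 -0.952
vertex 0.79 -2.943 -1.233
vertex -0.727 -1.747 -2.575
endloop
endfacet
facet normal -0.137 0.943 0.302
outer loop
vertex -0.727 -1.747 -2.575
vertex -0.58 -2.555 0.016
vertex 0.663 -2.065 -0.952
endloop
endfacet
facet normal 0.643 -0.147 0.751
outer loop
vertex 0.663 -2.065 -0.952
vertex -0.453 -3.433 -0.265
vertex 0.79 -2.943 -1.233
endloop
endfacet
facet normal 0.643 -0.147 0.751
outer loop
vertex -0.58 -2.555 0.016
vertex -0.453 -3.433 -0.265
vertex 0.663 -2.065 -0.952
endloop
endfacet

endsolid
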